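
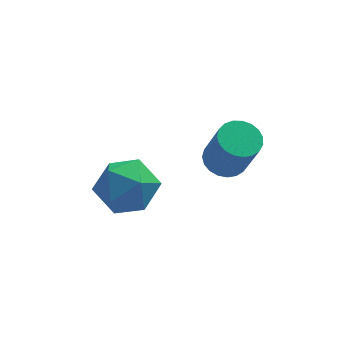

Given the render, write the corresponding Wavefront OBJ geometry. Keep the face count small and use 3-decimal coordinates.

v 3.774 -2.54 -2.765
v 4.381 -2.706 -2.965
v 4.693 -3.306 -1.514
v 4.086 -3.14 -1.315
v 4.42 -2.452 -2.868
v 4.732 -3.052 -1.418
v 4.347 -2.214 -2.754
v 4.66 -2.813 -1.304
v 4.175 -2.031 -2.641
v 4.488 -2.631 -1.191
v 3.934 -1.937 -2.55
v 4.247 -2.537 -1.1
v 3.665 -1.947 -2.497
v 3.978 -2.547 -1.046
v 3.415 -2.06 -2.489
v 3.728 -2.659 -1.039
v 3.227 -2.255 -2.529
v 3.54 -2.855 -1.079
v 3.133 -2.5 -2.611
v 3.446 -3.1 -1.16
v 3.15 -2.752 -2.718
v 3.463 -3.352 -1.268
v 3.275 -2.967 -2.834
v 3.588 -3.567 -1.384
v 3.486 -3.109 -2.938
v 3.799 -3.708 -1.488
v 3.747 -3.152 -3.012
v 4.06 -3.751 -1.562
v 4.012 -3.089 -3.043
v 4.325 -3.688 -1.593
v 4.236 -2.931 -3.027
v 4.549 -3.531 -1.576
v 1.434 -1.834 -3.138
v 2.002 -2.347 -3.843
v 0.038 -2.173 -4.017
v 0.606 -2.686 -4.722
v 0.487 -3.078 -3.765
v 1.349 -2.868 -3.222
v 0.691 -1.652 -4.638
v 1.553 -1.442 -4.095
v 1.543 -2.234 -4.77
v 1.417 -3.116 -4.231
v 0.623 -1.404 -3.629
v 0.497 -2.286 -3.09
f 2 1 5
f 2 5 3
f 3 5 6
f 3 6 4
f 5 1 7
f 5 7 6
f 6 7 8
f 6 8 4
f 7 1 9
f 7 9 8
f 8 9 10
f 8 10 4
f 9 1 11
f 9 11 10
f 10 11 12
f 10 12 4
f 11 1 13
f 11 13 12
f 12 13 14
f 12 14 4
f 13 1 15
f 13 15 14
f 14 15 16
f 14 16 4
f 15 1 17
f 15 17 16
f 16 17 18
f 16 18 4
f 17 1 19
f 17 19 18
f 18 19 20
f 18 20 4
f 19 1 21
f 19 21 20
f 20 21 22
f 20 22 4
f 21 1 23
f 21 23 22
f 22 23 24
f 22 24 4
f 23 1 25
f 23 25 24
f 24 25 26
f 24 26 4
f 25 1 27
f 25 27 26
f 26 27 28
f 26 28 4
f 27 1 29
f 27 29 28
f 28 29 30
f 28 30 4
f 29 1 31
f 29 31 30
f 30 31 32
f 30 32 4
f 31 1 2
f 31 2 32
f 32 2 3
f 32 3 4
f 33 44 38
f 33 38 34
f 33 34 40
f 33 40 43
f 33 43 44
f 34 38 42
f 38 44 37
f 44 43 35
f 43 40 39
f 40 34 41
f 36 42 37
f 36 37 35
f 36 35 39
f 36 39 41
f 36 41 42
f 37 42 38
f 35 37 44
f 39 35 43
f 41 39 40
f 42 41 34



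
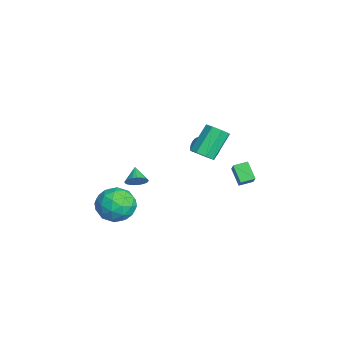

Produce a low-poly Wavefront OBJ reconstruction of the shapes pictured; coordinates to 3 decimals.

v -1.433 1.115 2.456
v -0.756 1.241 2.778
v -1.63 2.231 4.227
v -2.307 2.105 3.904
v -0.905 1.66 2.402
v -1.779 2.649 3.851
v -1.363 1.759 2.058
v -2.238 2.749 3.507
v -1.862 1.482 1.947
v -2.736 2.471 3.395
v -2.11 0.989 2.133
v -2.984 1.979 3.582
v -1.961 0.571 2.509
v -2.835 1.56 3.958
v -1.502 0.471 2.853
v -2.377 1.461 4.302
v -1.004 0.749 2.965
v -1.878 1.738 4.413
v -3.311 3.477 -1.464
v -4.163 3.174 -0.587
v -3.438 4.321 -1.296
v -4.29 4.018 -0.419
v -2.43 3.442 -0.621
v -3.282 3.139 0.256
v -2.557 4.286 -0.453
v -3.409 3.983 0.424
v -3.485 2.162 1.437
v -3.167 1.98 1.069
v -3.096 0.796 1.714
v -3.415 0.978 2.083
v -3.005 2.09 1.253
v -2.934 0.906 1.898
v -2.971 2.219 1.487
v -2.9 1.036 2.132
v -3.075 2.333 1.707
v -3.004 1.15 2.352
v -3.289 2.401 1.855
v -3.219 1.218 2.501
v -3.556 2.405 1.891
v -3.485 1.222 2.537
v -3.804 2.344 1.806
v -3.733 1.16 2.451
v -3.966 2.234 1.622
v -3.895 1.05 2.267
v -4 2.104 1.388
v -3.929 0.921 2.033
v -3.896 1.99 1.168
v -3.825 0.807 1.813
v -3.681 1.922 1.019
v -3.611 0.739 1.665
v -3.415 1.918 0.983
v -3.344 0.735 1.629
v -0.958 -2.544 0.922
v -0.606 -2.31 1.43
v -1.822 -2.536 1.518
v -0.682 -2.092 1.316
v -0.8 -1.942 1.143
v -0.942 -1.884 0.936
v -1.086 -1.927 0.727
v -1.211 -2.063 0.548
v -1.297 -2.273 0.425
v -1.331 -2.524 0.379
v -1.309 -2.778 0.415
v -1.233 -2.996 0.528
v -1.115 -3.146 0.702
v -0.973 -3.204 0.909
v -0.829 -3.161 1.118
v -0.704 -3.025 1.297
v -0.618 -2.815 1.419
v -0.584 -2.564 1.466
v -0.558 -3.124 -1.378
v 0.596 -3.464 -1.121
v -1.196 -4.056 0.261
v -0.042 -4.396 0.518
v -0.368 -3.212 0.602
v 0.026 -2.637 -0.411
v -0.626 -4.883 -0.449
v -0.232 -4.308 -1.462
v 0.554 -4.551 -0.547
v 0.714 -3.518 0.102
v -1.314 -4.002 -0.962
v -1.154 -2.969 -0.313
v 0.075 -3.212 -1.394
v -0.675 -4.308 0.534
v -0.867 -3.612 0.583
v -0.188 -3.812 0.734
v -0.26 -2.726 -0.976
v 0.419 -2.926 -0.825
v -0.148 -2.778 0.187
v -1.019 -4.594 -0.035
v -0.34 -4.794 0.116
v -0.412 -3.708 -1.594
v 0.267 -3.908 -1.443
v -0.452 -4.742 -1.047
v 0.729 -4.051 -0.905
v 0.354 -4.599 0.058
v 0.01 -4.885 -0.51
v 0.242 -4.547 -1.105
v 0.823 -3.444 -0.524
v 0.447 -3.991 0.44
v 0.256 -3.296 0.489
v 0.488 -2.958 -0.106
v 0.798 -4.083 -0.186
v -1.047 -3.529 -1.3
v -1.423 -4.076 -0.336
v -1.088 -4.562 -0.754
v -0.856 -4.224 -1.349
v -0.954 -2.921 -0.918
v -1.329 -3.469 0.045
v -0.842 -2.973 0.245
v -0.61 -2.635 -0.35
v -1.398 -3.437 -0.674
f 2 1 5
f 2 5 3
f 3 5 6
f 3 6 4
f 5 1 7
f 5 7 6
f 6 7 8
f 6 8 4
f 7 1 9
f 7 9 8
f 8 9 10
f 8 10 4
f 9 1 11
f 9 11 10
f 10 11 12
f 10 12 4
f 11 1 13
f 11 13 12
f 12 13 14
f 12 14 4
f 13 1 15
f 13 15 14
f 14 15 16
f 14 16 4
f 15 1 17
f 15 17 16
f 16 17 18
f 16 18 4
f 17 1 2
f 17 2 18
f 18 2 3
f 18 3 4
f 20 22 19
f 23 20 19
f 19 22 21
f 21 23 19
f 20 26 22
f 24 20 23
f 24 26 20
f 22 26 21
f 25 23 21
f 21 26 25
f 25 24 23
f 26 24 25
f 28 27 31
f 28 31 29
f 29 31 32
f 29 32 30
f 31 27 33
f 31 33 32
f 32 33 34
f 32 34 30
f 33 27 35
f 33 35 34
f 34 35 36
f 34 36 30
f 35 27 37
f 35 37 36
f 36 37 38
f 36 38 30
f 37 27 39
f 37 39 38
f 38 39 40
f 38 40 30
f 39 27 41
f 39 41 40
f 40 41 42
f 40 42 30
f 41 27 43
f 41 43 42
f 42 43 44
f 42 44 30
f 43 27 45
f 43 45 44
f 44 45 46
f 44 46 30
f 45 27 47
f 45 47 46
f 46 47 48
f 46 48 30
f 47 27 49
f 47 49 48
f 48 49 50
f 48 50 30
f 49 27 51
f 49 51 50
f 50 51 52
f 50 52 30
f 51 27 28
f 51 28 52
f 52 28 29
f 52 29 30
f 54 53 56
f 54 56 55
f 56 53 57
f 56 57 55
f 57 53 58
f 57 58 55
f 58 53 59
f 58 59 55
f 59 53 60
f 59 60 55
f 60 53 61
f 60 61 55
f 61 53 62
f 61 62 55
f 62 53 63
f 62 63 55
f 63 53 64
f 63 64 55
f 64 53 65
f 64 65 55
f 65 53 66
f 65 66 55
f 66 53 67
f 66 67 55
f 67 53 68
f 67 68 55
f 68 53 69
f 68 69 55
f 69 53 70
f 69 70 55
f 70 53 54
f 70 54 55
f 71 108 87
f 108 82 111
f 87 111 76
f 108 111 87
f 71 87 83
f 87 76 88
f 83 88 72
f 87 88 83
f 71 83 92
f 83 72 93
f 92 93 78
f 83 93 92
f 71 92 104
f 92 78 107
f 104 107 81
f 92 107 104
f 71 104 108
f 104 81 112
f 108 112 82
f 104 112 108
f 72 88 99
f 88 76 102
f 99 102 80
f 88 102 99
f 76 111 89
f 111 82 110
f 89 110 75
f 111 110 89
f 82 112 109
f 112 81 105
f 109 105 73
f 112 105 109
f 81 107 106
f 107 78 94
f 106 94 77
f 107 94 106
f 78 93 98
f 93 72 95
f 98 95 79
f 93 95 98
f 74 100 86
f 100 80 101
f 86 101 75
f 100 101 86
f 74 86 84
f 86 75 85
f 84 85 73
f 86 85 84
f 74 84 91
f 84 73 90
f 91 90 77
f 84 90 91
f 74 91 96
f 91 77 97
f 96 97 79
f 91 97 96
f 74 96 100
f 96 79 103
f 100 103 80
f 96 103 100
f 75 101 89
f 101 80 102
f 89 102 76
f 101 102 89
f 73 85 109
f 85 75 110
f 109 110 82
f 85 110 109
f 77 90 106
f 90 73 105
f 106 105 81
f 90 105 106
f 79 97 98
f 97 77 94
f 98 94 78
f 97 94 98
f 80 103 99
f 103 79 95
f 99 95 72
f 103 95 99



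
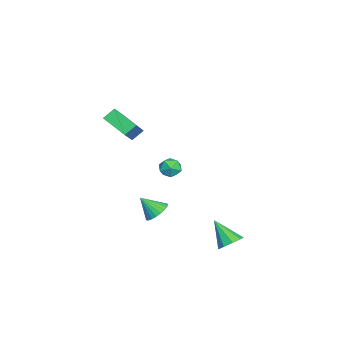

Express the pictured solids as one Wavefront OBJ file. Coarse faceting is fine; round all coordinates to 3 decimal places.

v 2.871 -0.707 -2.598
v 3.356 -1.294 -3.077
v 2.729 -1.753 -1.462
v 3.608 -1.13 -2.895
v 3.747 -0.901 -2.667
v 3.752 -0.643 -2.429
v 3.624 -0.395 -2.217
v 3.38 -0.194 -2.062
v 3.06 -0.072 -1.989
v 2.71 -0.046 -2.009
v 2.385 -0.121 -2.118
v 2.133 -0.285 -2.301
v 1.994 -0.513 -2.528
v 1.989 -0.771 -2.766
v 2.117 -1.02 -2.979
v 2.361 -1.22 -3.133
v 2.681 -1.343 -3.206
v 3.031 -1.369 -3.187
v -3.815 -0.565 -2.508
v -3.227 -0.042 -2.859
v -2.953 -0.818 -1.441
v -2.365 -0.295 -1.792
v -3.096 0.031 -1.472
v -3.629 0.188 -2.132
v -2.551 -1.048 -2.168
v -3.084 -0.891 -2.828
v -2.445 -0.34 -2.649
v -2.782 0.327 -2.219
v -3.398 -1.187 -2.081
v -3.735 -0.52 -1.651
v -0.402 -3.881 3.264
v -0.821 -3.215 3.897
v 0.568 -2.454 2.402
v 0.149 -1.787 3.034
v 1.191 -4.153 4.606
v 0.772 -3.486 5.238
v 2.161 -2.725 3.743
v 1.742 -2.059 4.376
v 3.853 3.889 -4.551
v 4.374 3.173 -4.763
v 2.967 2.811 -3.089
v 4.657 3.523 -4.333
v 4.565 4.044 -4.005
v 4.139 4.492 -3.932
v 3.58 4.658 -4.149
v 3.148 4.464 -4.554
v 3.047 4.001 -4.957
v 3.322 3.485 -5.17
v 3.846 3.158 -5.093
f 2 1 4
f 2 4 3
f 4 1 5
f 4 5 3
f 5 1 6
f 5 6 3
f 6 1 7
f 6 7 3
f 7 1 8
f 7 8 3
f 8 1 9
f 8 9 3
f 9 1 10
f 9 10 3
f 10 1 11
f 10 11 3
f 11 1 12
f 11 12 3
f 12 1 13
f 12 13 3
f 13 1 14
f 13 14 3
f 14 1 15
f 14 15 3
f 15 1 16
f 15 16 3
f 16 1 17
f 16 17 3
f 17 1 18
f 17 18 3
f 18 1 2
f 18 2 3
f 19 30 24
f 19 24 20
f 19 20 26
f 19 26 29
f 19 29 30
f 20 24 28
f 24 30 23
f 30 29 21
f 29 26 25
f 26 20 27
f 22 28 23
f 22 23 21
f 22 21 25
f 22 25 27
f 22 27 28
f 23 28 24
f 21 23 30
f 25 21 29
f 27 25 26
f 28 27 20
f 32 34 31
f 35 32 31
f 31 34 33
f 33 35 31
f 32 38 34
f 36 32 35
f 36 38 32
f 34 38 33
f 37 35 33
f 33 38 37
f 37 36 35
f 38 36 37
f 40 39 42
f 40 42 41
f 42 39 43
f 42 43 41
f 43 39 44
f 43 44 41
f 44 39 45
f 44 45 41
f 45 39 46
f 45 46 41
f 46 39 47
f 46 47 41
f 47 39 48
f 47 48 41
f 48 39 49
f 48 49 41
f 49 39 40
f 49 40 41



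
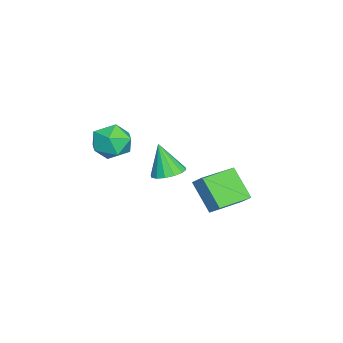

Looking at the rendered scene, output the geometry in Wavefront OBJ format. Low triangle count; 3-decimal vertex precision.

v -0.918 -2.84 -0.061
v -0.131 -2.617 -0.952
v 0.111 -4.423 0.452
v 0.898 -4.2 -0.439
v 0.844 -3.463 0.518
v 0.208 -2.485 0.201
v -0.228 -4.555 -0.701
v -0.864 -3.577 -1.018
v 0.295 -3.677 -1.348
v 0.958 -3.002 -0.594
v -0.978 -4.038 0.094
v -0.315 -3.363 0.848
v -3.732 -1.372 -4.561
v -2.867 -1.831 -4.549
v -4.088 -1.988 -2.639
v -2.769 -1.363 -4.38
v -2.93 -0.897 -4.261
v -3.305 -0.558 -4.222
v -3.795 -0.437 -4.274
v -4.268 -0.567 -4.403
v -4.598 -0.913 -4.574
v -4.695 -1.381 -4.742
v -4.535 -1.847 -4.862
v -4.159 -2.186 -4.901
v -3.669 -2.307 -4.849
v -3.196 -2.177 -4.72
v 3.323 2.041 -2.649
v 2.402 1.019 -1.196
v 1.691 3.324 -2.78
v 0.771 2.302 -1.328
v 3.709 2.598 -2.012
v 2.789 1.576 -0.56
v 2.078 3.881 -2.144
v 1.157 2.859 -0.691
f 1 12 6
f 1 6 2
f 1 2 8
f 1 8 11
f 1 11 12
f 2 6 10
f 6 12 5
f 12 11 3
f 11 8 7
f 8 2 9
f 4 10 5
f 4 5 3
f 4 3 7
f 4 7 9
f 4 9 10
f 5 10 6
f 3 5 12
f 7 3 11
f 9 7 8
f 10 9 2
f 14 13 16
f 14 16 15
f 16 13 17
f 16 17 15
f 17 13 18
f 17 18 15
f 18 13 19
f 18 19 15
f 19 13 20
f 19 20 15
f 20 13 21
f 20 21 15
f 21 13 22
f 21 22 15
f 22 13 23
f 22 23 15
f 23 13 24
f 23 24 15
f 24 13 25
f 24 25 15
f 25 13 26
f 25 26 15
f 26 13 14
f 26 14 15
f 28 30 27
f 31 28 27
f 27 30 29
f 29 31 27
f 28 34 30
f 32 28 31
f 32 34 28
f 30 34 29
f 33 31 29
f 29 34 33
f 33 32 31
f 34 32 33



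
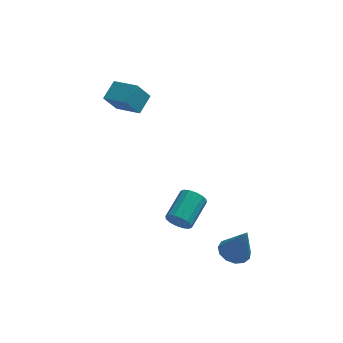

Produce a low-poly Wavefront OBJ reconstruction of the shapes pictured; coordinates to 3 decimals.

v 1.189 -2.461 -3.463
v 1.889 -2.324 -3.659
v 1.691 -2.759 -1.877
v 1.727 -1.959 -3.539
v 1.394 -1.753 -3.395
v 0.996 -1.773 -3.273
v 0.659 -2.011 -3.211
v 0.49 -2.392 -3.229
v 0.544 -2.795 -3.321
v 0.802 -3.092 -3.459
v 1.183 -3.189 -3.598
v 1.566 -3.055 -3.694
v 1.829 -2.732 -3.717
v -1.147 -1.242 -2.565
v -0.719 -1.268 -3.027
v -0.046 0.015 -2.477
v -0.473 0.042 -2.015
v -0.963 -1.088 -3.148
v -0.289 0.195 -2.598
v -1.256 -0.95 -3.112
v -0.582 0.333 -2.563
v -1.52 -0.889 -2.93
v -0.846 0.394 -2.381
v -1.684 -0.923 -2.651
v -1.01 0.36 -2.101
v -1.704 -1.042 -2.348
v -1.03 0.241 -1.798
v -1.574 -1.215 -2.103
v -0.901 0.068 -1.553
v -1.331 -1.395 -1.982
v -0.657 -0.112 -1.432
v -1.038 -1.533 -2.017
v -0.364 -0.25 -1.468
v -0.774 -1.594 -2.199
v -0.1 -0.311 -1.65
v -0.61 -1.56 -2.479
v 0.064 -0.277 -1.929
v -0.59 -1.441 -2.782
v 0.084 -0.158 -2.232
v -3.318 2.098 2.656
v -2.855 2.889 3.167
v -4.344 2.931 2.295
v -3.88 3.723 2.805
v -2.76 2.377 1.715
v -2.296 3.169 2.225
v -3.785 3.211 1.353
v -3.322 4.002 1.864
f 2 1 4
f 2 4 3
f 4 1 5
f 4 5 3
f 5 1 6
f 5 6 3
f 6 1 7
f 6 7 3
f 7 1 8
f 7 8 3
f 8 1 9
f 8 9 3
f 9 1 10
f 9 10 3
f 10 1 11
f 10 11 3
f 11 1 12
f 11 12 3
f 12 1 13
f 12 13 3
f 13 1 2
f 13 2 3
f 15 14 18
f 15 18 16
f 16 18 19
f 16 19 17
f 18 14 20
f 18 20 19
f 19 20 21
f 19 21 17
f 20 14 22
f 20 22 21
f 21 22 23
f 21 23 17
f 22 14 24
f 22 24 23
f 23 24 25
f 23 25 17
f 24 14 26
f 24 26 25
f 25 26 27
f 25 27 17
f 26 14 28
f 26 28 27
f 27 28 29
f 27 29 17
f 28 14 30
f 28 30 29
f 29 30 31
f 29 31 17
f 30 14 32
f 30 32 31
f 31 32 33
f 31 33 17
f 32 14 34
f 32 34 33
f 33 34 35
f 33 35 17
f 34 14 36
f 34 36 35
f 35 36 37
f 35 37 17
f 36 14 38
f 36 38 37
f 37 38 39
f 37 39 17
f 38 14 15
f 38 15 39
f 39 15 16
f 39 16 17
f 41 43 40
f 44 41 40
f 40 43 42
f 42 44 40
f 41 47 43
f 45 41 44
f 45 47 41
f 43 47 42
f 46 44 42
f 42 47 46
f 46 45 44
f 47 45 46



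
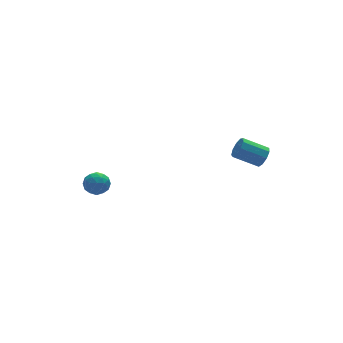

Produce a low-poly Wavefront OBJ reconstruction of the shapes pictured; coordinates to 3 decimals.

v -2.513 3.612 -1.366
v -2.301 3.33 -1.901
v -3.179 2.83 -1.219
v -2.967 2.548 -1.754
v -2.587 2.585 -1.239
v -2.175 3.068 -1.33
v -3.305 3.092 -1.79
v -2.893 3.575 -1.881
v -2.79 3.009 -2.164
v -2.346 2.695 -1.823
v -3.134 3.465 -1.297
v -2.69 3.151 -0.956
v -2.348 3.54 -1.647
v -3.132 2.62 -1.473
v -2.908 2.642 -1.17
v -2.783 2.476 -1.485
v -2.275 3.386 -1.311
v -2.15 3.22 -1.625
v -2.318 2.782 -1.236
v -3.33 2.94 -1.495
v -3.205 2.774 -1.809
v -2.697 3.684 -1.635
v -2.572 3.518 -1.95
v -3.162 3.378 -1.884
v -2.511 3.185 -2.116
v -2.903 2.725 -2.029
v -3.101 3.045 -2.05
v -2.859 3.329 -2.104
v -2.25 3.001 -1.915
v -2.642 2.541 -1.828
v -2.419 2.563 -1.525
v -2.177 2.847 -1.579
v -2.538 2.812 -2.069
v -2.838 3.619 -1.292
v -3.23 3.159 -1.205
v -3.303 3.313 -1.541
v -3.061 3.597 -1.595
v -2.577 3.435 -1.091
v -2.969 2.975 -1.004
v -2.621 2.831 -1.016
v -2.379 3.115 -1.07
v -2.942 3.348 -1.051
v 3.606 -0.402 0.542
v 3.938 -0.022 0.761
v 2.947 0.502 1.357
v 2.614 0.122 1.138
v 3.804 0.099 0.431
v 2.812 0.623 1.027
v 3.577 -0.014 0.153
v 2.585 0.51 0.749
v 3.363 -0.309 0.057
v 2.372 0.215 0.653
v 3.263 -0.647 0.188
v 2.272 -0.123 0.784
v 3.324 -0.871 0.485
v 2.332 -0.346 1.081
v 3.516 -0.875 0.808
v 2.524 -0.351 1.404
v 3.75 -0.658 1.007
v 2.759 -0.134 1.603
v 3.917 -0.321 0.988
v 2.925 0.203 1.584
f 1 38 17
f 38 12 41
f 17 41 6
f 38 41 17
f 1 17 13
f 17 6 18
f 13 18 2
f 17 18 13
f 1 13 22
f 13 2 23
f 22 23 8
f 13 23 22
f 1 22 34
f 22 8 37
f 34 37 11
f 22 37 34
f 1 34 38
f 34 11 42
f 38 42 12
f 34 42 38
f 2 18 29
f 18 6 32
f 29 32 10
f 18 32 29
f 6 41 19
f 41 12 40
f 19 40 5
f 41 40 19
f 12 42 39
f 42 11 35
f 39 35 3
f 42 35 39
f 11 37 36
f 37 8 24
f 36 24 7
f 37 24 36
f 8 23 28
f 23 2 25
f 28 25 9
f 23 25 28
f 4 30 16
f 30 10 31
f 16 31 5
f 30 31 16
f 4 16 14
f 16 5 15
f 14 15 3
f 16 15 14
f 4 14 21
f 14 3 20
f 21 20 7
f 14 20 21
f 4 21 26
f 21 7 27
f 26 27 9
f 21 27 26
f 4 26 30
f 26 9 33
f 30 33 10
f 26 33 30
f 5 31 19
f 31 10 32
f 19 32 6
f 31 32 19
f 3 15 39
f 15 5 40
f 39 40 12
f 15 40 39
f 7 20 36
f 20 3 35
f 36 35 11
f 20 35 36
f 9 27 28
f 27 7 24
f 28 24 8
f 27 24 28
f 10 33 29
f 33 9 25
f 29 25 2
f 33 25 29
f 44 43 47
f 44 47 45
f 45 47 48
f 45 48 46
f 47 43 49
f 47 49 48
f 48 49 50
f 48 50 46
f 49 43 51
f 49 51 50
f 50 51 52
f 50 52 46
f 51 43 53
f 51 53 52
f 52 53 54
f 52 54 46
f 53 43 55
f 53 55 54
f 54 55 56
f 54 56 46
f 55 43 57
f 55 57 56
f 56 57 58
f 56 58 46
f 57 43 59
f 57 59 58
f 58 59 60
f 58 60 46
f 59 43 61
f 59 61 60
f 60 61 62
f 60 62 46
f 61 43 44
f 61 44 62
f 62 44 45
f 62 45 46



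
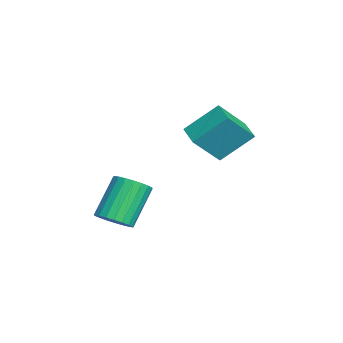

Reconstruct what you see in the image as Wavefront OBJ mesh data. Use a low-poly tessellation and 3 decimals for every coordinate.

v -0.637 -0.199 0.774
v -0.765 1.27 2.066
v -1.243 0.989 -0.636
v -1.371 2.457 0.657
v 0.491 0.103 0.543
v 0.363 1.571 1.836
v -0.115 1.29 -0.866
v -0.243 2.759 0.426
v 3.616 -3.297 -2.268
v 4.225 -2.714 -2.164
v 3.154 -1.88 -0.549
v 2.544 -2.463 -0.652
v 4.008 -2.553 -2.392
v 2.936 -1.719 -0.776
v 3.722 -2.521 -2.597
v 2.651 -1.687 -0.982
v 3.418 -2.623 -2.746
v 2.347 -1.789 -1.131
v 3.149 -2.841 -2.813
v 2.077 -2.008 -1.197
v 2.96 -3.139 -2.784
v 1.888 -2.305 -1.169
v 2.884 -3.463 -2.667
v 1.813 -2.63 -1.052
v 2.935 -3.759 -2.48
v 1.864 -2.925 -0.865
v 3.104 -3.975 -2.257
v 2.032 -3.141 -0.642
v 3.361 -4.074 -2.036
v 2.289 -3.24 -0.42
v 3.662 -4.038 -1.854
v 2.591 -3.204 -0.239
v 3.955 -3.874 -1.744
v 2.884 -3.04 -0.129
v 4.19 -3.611 -1.725
v 3.118 -2.777 -0.11
v 4.325 -3.293 -1.799
v 3.254 -2.459 -0.184
v 4.338 -2.976 -1.955
v 3.266 -2.142 -0.339
f 2 4 1
f 5 2 1
f 1 4 3
f 3 5 1
f 2 8 4
f 6 2 5
f 6 8 2
f 4 8 3
f 7 5 3
f 3 8 7
f 7 6 5
f 8 6 7
f 10 9 13
f 10 13 11
f 11 13 14
f 11 14 12
f 13 9 15
f 13 15 14
f 14 15 16
f 14 16 12
f 15 9 17
f 15 17 16
f 16 17 18
f 16 18 12
f 17 9 19
f 17 19 18
f 18 19 20
f 18 20 12
f 19 9 21
f 19 21 20
f 20 21 22
f 20 22 12
f 21 9 23
f 21 23 22
f 22 23 24
f 22 24 12
f 23 9 25
f 23 25 24
f 24 25 26
f 24 26 12
f 25 9 27
f 25 27 26
f 26 27 28
f 26 28 12
f 27 9 29
f 27 29 28
f 28 29 30
f 28 30 12
f 29 9 31
f 29 31 30
f 30 31 32
f 30 32 12
f 31 9 33
f 31 33 32
f 32 33 34
f 32 34 12
f 33 9 35
f 33 35 34
f 34 35 36
f 34 36 12
f 35 9 37
f 35 37 36
f 36 37 38
f 36 38 12
f 37 9 39
f 37 39 38
f 38 39 40
f 38 40 12
f 39 9 10
f 39 10 40
f 40 10 11
f 40 11 12



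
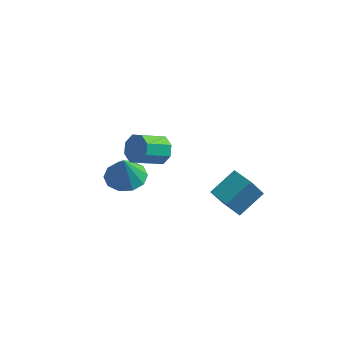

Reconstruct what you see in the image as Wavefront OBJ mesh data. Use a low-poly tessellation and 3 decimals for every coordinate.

v -1.716 0.843 2.879
v -1.328 0.243 2.438
v -2.135 -0.824 3.181
v -2.524 -0.223 3.621
v -1.019 0.387 2.983
v -1.826 -0.679 3.725
v -1.118 0.799 3.466
v -1.925 -0.267 4.209
v -1.568 1.237 3.605
v -2.375 0.17 4.348
v -2.105 1.444 3.319
v -2.912 0.377 4.062
v -2.414 1.299 2.775
v -3.221 0.233 3.517
v -2.315 0.887 2.291
v -3.122 -0.179 3.034
v -1.865 0.45 2.152
v -2.672 -0.617 2.895
v 0.619 1.48 -0.166
v 1.41 2.717 0.711
v 1.085 2.076 -1.426
v 1.876 3.312 -0.549
v 1.704 0.748 -0.111
v 2.495 1.984 0.766
v 2.17 1.343 -1.371
v 2.961 2.58 -0.494
v -3.998 2.109 -0.897
v -3.407 3.004 -0.703
v -3.942 1.731 0.677
v -4.057 3.167 -0.641
v -4.685 2.926 -0.677
v -5.051 2.373 -0.797
v -5.014 1.719 -0.955
v -4.589 1.214 -1.091
v -3.938 1.051 -1.153
v -3.31 1.292 -1.118
v -2.945 1.846 -0.998
v -2.982 2.499 -0.839
f 2 1 5
f 2 5 3
f 3 5 6
f 3 6 4
f 5 1 7
f 5 7 6
f 6 7 8
f 6 8 4
f 7 1 9
f 7 9 8
f 8 9 10
f 8 10 4
f 9 1 11
f 9 11 10
f 10 11 12
f 10 12 4
f 11 1 13
f 11 13 12
f 12 13 14
f 12 14 4
f 13 1 15
f 13 15 14
f 14 15 16
f 14 16 4
f 15 1 17
f 15 17 16
f 16 17 18
f 16 18 4
f 17 1 2
f 17 2 18
f 18 2 3
f 18 3 4
f 20 22 19
f 23 20 19
f 19 22 21
f 21 23 19
f 20 26 22
f 24 20 23
f 24 26 20
f 22 26 21
f 25 23 21
f 21 26 25
f 25 24 23
f 26 24 25
f 28 27 30
f 28 30 29
f 30 27 31
f 30 31 29
f 31 27 32
f 31 32 29
f 32 27 33
f 32 33 29
f 33 27 34
f 33 34 29
f 34 27 35
f 34 35 29
f 35 27 36
f 35 36 29
f 36 27 37
f 36 37 29
f 37 27 38
f 37 38 29
f 38 27 28
f 38 28 29



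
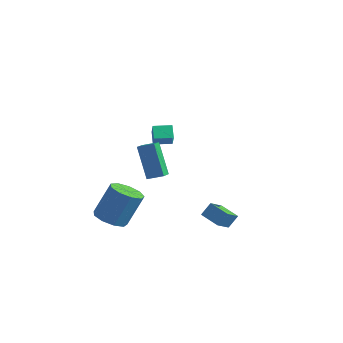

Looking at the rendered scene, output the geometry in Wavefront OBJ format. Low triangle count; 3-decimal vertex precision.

v 1.11 -4.803 1.661
v 0.182 -4.34 3.476
v 0.812 -3.956 1.293
v -0.116 -3.493 3.108
v 1.876 -4.407 1.952
v 0.948 -3.944 3.767
v 1.578 -3.56 1.584
v 0.65 -3.097 3.399
v 2.655 -2.193 -1.769
v 2.908 -1.706 -1.067
v 2.662 -1.175 -2.477
v 2.914 -0.688 -1.775
v 3.806 -2.392 -2.045
v 4.058 -1.905 -1.343
v 3.812 -1.374 -2.753
v 4.065 -0.887 -2.051
v -2.447 -3.228 -3.412
v -1.476 -3.329 -3.629
v -0.962 -2.474 -1.724
v -1.933 -2.372 -1.508
v -1.7 -2.719 -3.842
v -1.187 -1.864 -1.937
v -2.274 -2.347 -3.854
v -1.761 -1.492 -1.95
v -2.929 -2.387 -3.66
v -2.416 -1.532 -1.755
v -3.358 -2.821 -3.349
v -2.844 -1.965 -1.445
v -3.361 -3.444 -3.069
v -2.847 -2.589 -1.164
v -2.935 -3.967 -2.949
v -2.422 -3.111 -1.044
v -2.282 -4.143 -3.045
v -1.768 -3.288 -1.141
v -1.705 -3.891 -3.314
v -1.192 -3.036 -1.41
v -3.555 2.31 -0.22
v -4.061 2.898 0.346
v -3.942 2.748 -1.02
v -4.448 3.335 -0.453
v -2.732 3.025 -0.227
v -3.238 3.612 0.34
v -3.119 3.462 -1.026
v -3.625 4.05 -0.46
f 2 4 1
f 5 2 1
f 1 4 3
f 3 5 1
f 2 8 4
f 6 2 5
f 6 8 2
f 4 8 3
f 7 5 3
f 3 8 7
f 7 6 5
f 8 6 7
f 10 12 9
f 13 10 9
f 9 12 11
f 11 13 9
f 10 16 12
f 14 10 13
f 14 16 10
f 12 16 11
f 15 13 11
f 11 16 15
f 15 14 13
f 16 14 15
f 18 17 21
f 18 21 19
f 19 21 22
f 19 22 20
f 21 17 23
f 21 23 22
f 22 23 24
f 22 24 20
f 23 17 25
f 23 25 24
f 24 25 26
f 24 26 20
f 25 17 27
f 25 27 26
f 26 27 28
f 26 28 20
f 27 17 29
f 27 29 28
f 28 29 30
f 28 30 20
f 29 17 31
f 29 31 30
f 30 31 32
f 30 32 20
f 31 17 33
f 31 33 32
f 32 33 34
f 32 34 20
f 33 17 35
f 33 35 34
f 34 35 36
f 34 36 20
f 35 17 18
f 35 18 36
f 36 18 19
f 36 19 20
f 38 40 37
f 41 38 37
f 37 40 39
f 39 41 37
f 38 44 40
f 42 38 41
f 42 44 38
f 40 44 39
f 43 41 39
f 39 44 43
f 43 42 41
f 44 42 43



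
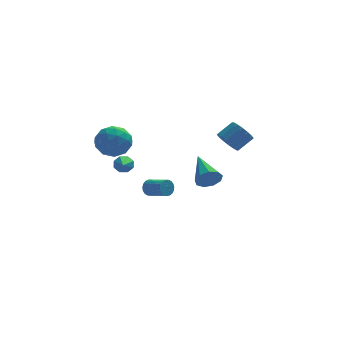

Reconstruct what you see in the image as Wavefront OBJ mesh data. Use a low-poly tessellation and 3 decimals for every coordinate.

v 1.898 -0.4 1.418
v 2.406 -0.846 1.009
v 3.271 -0.486 1.694
v 2.762 -0.04 2.102
v 2.406 -0.484 0.819
v 3.271 -0.124 1.504
v 2.27 -0.099 0.789
v 3.135 0.26 1.474
v 2.035 0.205 0.928
v 2.899 0.564 1.613
v 1.762 0.347 1.197
v 2.627 0.706 1.882
v 1.526 0.289 1.526
v 2.39 0.648 2.211
v 1.389 0.046 1.826
v 2.254 0.406 2.511
v 1.389 -0.316 2.016
v 2.254 0.044 2.701
v 1.525 -0.7 2.046
v 2.39 -0.341 2.731
v 1.761 -1.004 1.907
v 2.625 -0.645 2.592
v 2.033 -1.146 1.638
v 2.898 -0.787 2.323
v 2.27 -1.088 1.309
v 3.134 -0.729 1.994
v -4.449 3.621 -0.771
v -3.544 4.207 -0.45
v -4.116 2.393 0.53
v -3.211 2.979 0.851
v -4.242 3.396 1.023
v -4.448 4.155 0.219
v -3.212 2.445 -0.139
v -3.418 3.204 -0.943
v -2.78 3.48 -0.059
v -3.416 4.068 0.659
v -4.244 2.532 -0.579
v -4.88 3.12 0.139
v -4.026 4.022 -0.725
v -3.634 2.578 0.805
v -4.24 2.823 0.906
v -3.708 3.168 1.095
v -4.557 3.991 -0.332
v -4.025 4.336 -0.143
v -4.435 3.859 0.723
v -3.635 2.264 0.223
v -3.103 2.609 0.412
v -3.952 3.432 -1.015
v -3.42 3.777 -0.826
v -3.225 2.741 -0.643
v -3.045 3.939 -0.306
v -2.849 3.217 0.459
v -2.85 2.903 -0.123
v -2.971 3.35 -0.596
v -3.419 4.285 0.116
v -3.223 3.563 0.881
v -3.829 3.808 0.982
v -3.95 4.254 0.509
v -2.97 3.858 0.346
v -4.437 3.037 -0.801
v -4.241 2.315 -0.036
v -3.71 2.346 -0.429
v -3.831 2.792 -0.902
v -4.811 3.383 -0.379
v -4.615 2.661 0.386
v -4.689 3.25 0.676
v -4.81 3.697 0.203
v -4.69 2.742 -0.266
v -3.814 -2.596 1.232
v -3.576 -2.404 1.689
v -4.026 -4.564 2.168
v -3.994 -2.357 1.694
v -4.307 -2.45 1.428
v -4.332 -2.628 1.048
v -4.053 -2.787 0.775
v -3.635 -2.834 0.771
v -3.322 -2.741 1.036
v -3.297 -2.563 1.417
v -1.994 1.996 -3.013
v -1.702 2.057 -3.487
v -0.853 1.146 -3.08
v -1.146 1.084 -2.607
v -1.601 2.213 -3.347
v -0.752 1.302 -2.941
v -1.568 2.332 -3.15
v -0.719 1.421 -2.743
v -1.609 2.393 -2.928
v -0.76 1.481 -2.522
v -1.716 2.385 -2.722
v -0.867 1.473 -2.315
v -1.872 2.309 -2.566
v -1.023 1.398 -2.159
v -2.049 2.18 -2.487
v -1.2 1.269 -2.081
v -2.216 2.019 -2.499
v -1.367 1.107 -2.093
v -2.345 1.853 -2.601
v -1.496 0.942 -2.194
v -2.414 1.712 -2.773
v -1.565 0.801 -2.366
v -2.41 1.621 -2.987
v -1.561 0.709 -2.58
v -2.334 1.594 -3.205
v -1.485 0.683 -2.799
v -2.199 1.636 -3.391
v -1.351 0.725 -2.984
v -2.029 1.741 -3.511
v -1.181 0.83 -3.104
v -1.854 1.89 -3.545
v -1.005 0.978 -3.138
v 1.198 1.587 -2.355
v 1.507 1.91 -3.018
v 0.862 3.573 -1.545
v 0.967 1.843 -3.077
v 0.535 1.656 -2.798
v 0.414 1.437 -2.311
v 0.659 1.288 -1.845
v 1.156 1.28 -1.617
v 1.673 1.415 -1.735
v 1.968 1.631 -2.142
v 1.902 1.827 -2.649
f 2 1 5
f 2 5 3
f 3 5 6
f 3 6 4
f 5 1 7
f 5 7 6
f 6 7 8
f 6 8 4
f 7 1 9
f 7 9 8
f 8 9 10
f 8 10 4
f 9 1 11
f 9 11 10
f 10 11 12
f 10 12 4
f 11 1 13
f 11 13 12
f 12 13 14
f 12 14 4
f 13 1 15
f 13 15 14
f 14 15 16
f 14 16 4
f 15 1 17
f 15 17 16
f 16 17 18
f 16 18 4
f 17 1 19
f 17 19 18
f 18 19 20
f 18 20 4
f 19 1 21
f 19 21 20
f 20 21 22
f 20 22 4
f 21 1 23
f 21 23 22
f 22 23 24
f 22 24 4
f 23 1 25
f 23 25 24
f 24 25 26
f 24 26 4
f 25 1 2
f 25 2 26
f 26 2 3
f 26 3 4
f 27 64 43
f 64 38 67
f 43 67 32
f 64 67 43
f 27 43 39
f 43 32 44
f 39 44 28
f 43 44 39
f 27 39 48
f 39 28 49
f 48 49 34
f 39 49 48
f 27 48 60
f 48 34 63
f 60 63 37
f 48 63 60
f 27 60 64
f 60 37 68
f 64 68 38
f 60 68 64
f 28 44 55
f 44 32 58
f 55 58 36
f 44 58 55
f 32 67 45
f 67 38 66
f 45 66 31
f 67 66 45
f 38 68 65
f 68 37 61
f 65 61 29
f 68 61 65
f 37 63 62
f 63 34 50
f 62 50 33
f 63 50 62
f 34 49 54
f 49 28 51
f 54 51 35
f 49 51 54
f 30 56 42
f 56 36 57
f 42 57 31
f 56 57 42
f 30 42 40
f 42 31 41
f 40 41 29
f 42 41 40
f 30 40 47
f 40 29 46
f 47 46 33
f 40 46 47
f 30 47 52
f 47 33 53
f 52 53 35
f 47 53 52
f 30 52 56
f 52 35 59
f 56 59 36
f 52 59 56
f 31 57 45
f 57 36 58
f 45 58 32
f 57 58 45
f 29 41 65
f 41 31 66
f 65 66 38
f 41 66 65
f 33 46 62
f 46 29 61
f 62 61 37
f 46 61 62
f 35 53 54
f 53 33 50
f 54 50 34
f 53 50 54
f 36 59 55
f 59 35 51
f 55 51 28
f 59 51 55
f 70 69 72
f 70 72 71
f 72 69 73
f 72 73 71
f 73 69 74
f 73 74 71
f 74 69 75
f 74 75 71
f 75 69 76
f 75 76 71
f 76 69 77
f 76 77 71
f 77 69 78
f 77 78 71
f 78 69 70
f 78 70 71
f 80 79 83
f 80 83 81
f 81 83 84
f 81 84 82
f 83 79 85
f 83 85 84
f 84 85 86
f 84 86 82
f 85 79 87
f 85 87 86
f 86 87 88
f 86 88 82
f 87 79 89
f 87 89 88
f 88 89 90
f 88 90 82
f 89 79 91
f 89 91 90
f 90 91 92
f 90 92 82
f 91 79 93
f 91 93 92
f 92 93 94
f 92 94 82
f 93 79 95
f 93 95 94
f 94 95 96
f 94 96 82
f 95 79 97
f 95 97 96
f 96 97 98
f 96 98 82
f 97 79 99
f 97 99 98
f 98 99 100
f 98 100 82
f 99 79 101
f 99 101 100
f 100 101 102
f 100 102 82
f 101 79 103
f 101 103 102
f 102 103 104
f 102 104 82
f 103 79 105
f 103 105 104
f 104 105 106
f 104 106 82
f 105 79 107
f 105 107 106
f 106 107 108
f 106 108 82
f 107 79 109
f 107 109 108
f 108 109 110
f 108 110 82
f 109 79 80
f 109 80 110
f 110 80 81
f 110 81 82
f 112 111 114
f 112 114 113
f 114 111 115
f 114 115 113
f 115 111 116
f 115 116 113
f 116 111 117
f 116 117 113
f 117 111 118
f 117 118 113
f 118 111 119
f 118 119 113
f 119 111 120
f 119 120 113
f 120 111 121
f 120 121 113
f 121 111 112
f 121 112 113



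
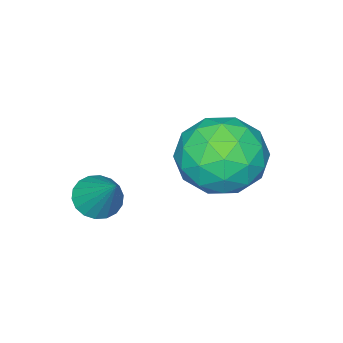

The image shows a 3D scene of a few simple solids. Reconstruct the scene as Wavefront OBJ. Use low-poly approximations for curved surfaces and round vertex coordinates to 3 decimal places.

v 0.935 -3.603 -3.057
v 1.413 -3.522 -3.27
v 1.225 -2.817 -2.103
v 1.282 -3.353 -3.369
v 1.082 -3.233 -3.407
v 0.852 -3.187 -3.375
v 0.64 -3.224 -3.28
v 0.485 -3.335 -3.141
v 0.42 -3.5 -2.985
v 0.456 -3.685 -2.844
v 0.588 -3.854 -2.744
v 0.788 -3.973 -2.707
v 1.017 -4.019 -2.739
v 1.229 -3.983 -2.834
v 1.384 -3.871 -2.973
v 1.449 -3.707 -3.128
v -1.071 -1.078 -2.051
v -0.305 -1.462 -1.558
v -1.475 -2.538 -2.562
v -0.709 -2.922 -2.069
v -1.478 -2.549 -1.574
v -1.229 -1.646 -1.258
v -0.551 -2.354 -2.862
v -0.302 -1.451 -2.546
v 0.016 -2.25 -2.059
v -0.557 -2.371 -1.263
v -1.223 -1.629 -2.857
v -1.796 -1.75 -2.061
v -0.653 -1.142 -1.759
v -1.127 -2.858 -2.361
v -1.579 -2.639 -2.069
v -1.129 -2.865 -1.78
v -1.196 -1.25 -1.583
v -0.746 -1.476 -1.293
v -1.435 -2.115 -1.303
v -1.034 -2.524 -2.827
v -0.584 -2.75 -2.537
v -0.651 -1.135 -2.34
v -0.201 -1.361 -2.051
v -0.345 -1.885 -2.817
v -0.014 -1.831 -1.764
v -0.251 -2.689 -2.065
v -0.158 -2.355 -2.531
v -0.012 -1.825 -2.345
v -0.351 -1.902 -1.296
v -0.588 -2.76 -1.597
v -1.04 -2.541 -1.306
v -0.893 -2.01 -1.12
v -0.162 -2.365 -1.591
v -1.192 -1.24 -2.523
v -1.429 -2.098 -2.824
v -0.887 -1.99 -3
v -0.74 -1.459 -2.814
v -1.529 -1.311 -2.055
v -1.766 -2.169 -2.356
v -1.768 -2.175 -1.775
v -1.622 -1.645 -1.589
v -1.618 -1.635 -2.529
f 2 1 4
f 2 4 3
f 4 1 5
f 4 5 3
f 5 1 6
f 5 6 3
f 6 1 7
f 6 7 3
f 7 1 8
f 7 8 3
f 8 1 9
f 8 9 3
f 9 1 10
f 9 10 3
f 10 1 11
f 10 11 3
f 11 1 12
f 11 12 3
f 12 1 13
f 12 13 3
f 13 1 14
f 13 14 3
f 14 1 15
f 14 15 3
f 15 1 16
f 15 16 3
f 16 1 2
f 16 2 3
f 17 54 33
f 54 28 57
f 33 57 22
f 54 57 33
f 17 33 29
f 33 22 34
f 29 34 18
f 33 34 29
f 17 29 38
f 29 18 39
f 38 39 24
f 29 39 38
f 17 38 50
f 38 24 53
f 50 53 27
f 38 53 50
f 17 50 54
f 50 27 58
f 54 58 28
f 50 58 54
f 18 34 45
f 34 22 48
f 45 48 26
f 34 48 45
f 22 57 35
f 57 28 56
f 35 56 21
f 57 56 35
f 28 58 55
f 58 27 51
f 55 51 19
f 58 51 55
f 27 53 52
f 53 24 40
f 52 40 23
f 53 40 52
f 24 39 44
f 39 18 41
f 44 41 25
f 39 41 44
f 20 46 32
f 46 26 47
f 32 47 21
f 46 47 32
f 20 32 30
f 32 21 31
f 30 31 19
f 32 31 30
f 20 30 37
f 30 19 36
f 37 36 23
f 30 36 37
f 20 37 42
f 37 23 43
f 42 43 25
f 37 43 42
f 20 42 46
f 42 25 49
f 46 49 26
f 42 49 46
f 21 47 35
f 47 26 48
f 35 48 22
f 47 48 35
f 19 31 55
f 31 21 56
f 55 56 28
f 31 56 55
f 23 36 52
f 36 19 51
f 52 51 27
f 36 51 52
f 25 43 44
f 43 23 40
f 44 40 24
f 43 40 44
f 26 49 45
f 49 25 41
f 45 41 18
f 49 41 45



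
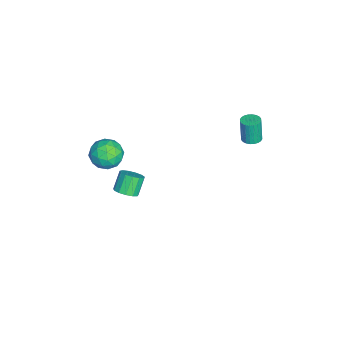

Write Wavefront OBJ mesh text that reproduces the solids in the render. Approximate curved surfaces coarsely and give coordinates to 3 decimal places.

v -3.833 3.707 2.682
v -3.316 3.878 2.758
v -3.489 3.784 4.154
v -4.007 3.613 4.078
v -3.422 4.065 2.757
v -3.595 3.97 4.153
v -3.591 4.197 2.745
v -3.764 4.102 4.141
v -3.796 4.254 2.723
v -3.97 4.16 4.12
v -4.008 4.229 2.696
v -4.181 4.134 4.092
v -4.192 4.124 2.666
v -4.365 4.029 4.062
v -4.322 3.955 2.638
v -4.496 3.861 4.034
v -4.378 3.749 2.617
v -4.551 3.655 4.013
v -4.351 3.536 2.606
v -4.524 3.442 4.002
v -4.245 3.35 2.607
v -4.418 3.255 4.003
v -4.076 3.218 2.619
v -4.249 3.123 4.015
v -3.87 3.16 2.64
v -4.044 3.066 4.037
v -3.659 3.186 2.668
v -3.832 3.091 4.064
v -3.475 3.291 2.698
v -3.648 3.196 4.094
v -3.344 3.459 2.726
v -3.518 3.365 4.122
v -3.289 3.665 2.747
v -3.462 3.571 4.143
v -0.887 -2.879 2.65
v -0.551 -3.307 3.437
v -2.209 -3.673 2.783
v -1.873 -4.101 3.57
v -2.086 -3.169 3.586
v -1.269 -2.677 3.504
v -1.491 -4.303 2.716
v -0.674 -3.811 2.634
v -0.924 -4.187 3.478
v -1.292 -3.486 4.016
v -1.468 -3.494 2.204
v -1.836 -2.793 2.742
v -0.603 -3.023 3.032
v -2.157 -3.957 3.188
v -2.282 -3.409 3.197
v -2.085 -3.66 3.66
v -1.025 -2.653 3.071
v -0.827 -2.905 3.534
v -1.729 -2.823 3.622
v -1.933 -4.075 2.686
v -1.735 -4.327 3.149
v -0.675 -3.32 2.56
v -0.478 -3.571 3.023
v -1.031 -4.157 2.598
v -0.625 -3.792 3.519
v -1.402 -4.259 3.596
v -1.178 -4.377 3.095
v -0.697 -4.088 3.046
v -0.841 -3.38 3.835
v -1.618 -3.847 3.913
v -1.743 -3.299 3.922
v -1.263 -3.01 3.874
v -1.06 -3.897 3.859
v -1.142 -3.133 2.307
v -1.919 -3.6 2.385
v -1.497 -3.97 2.346
v -1.017 -3.681 2.298
v -1.358 -2.721 2.624
v -2.135 -3.188 2.701
v -2.063 -2.892 3.174
v -1.582 -2.603 3.125
v -1.7 -3.083 2.361
v -2.524 -2.702 -1.43
v -2.037 -2.273 -1.198
v -2.708 -2.009 -0.277
v -3.196 -2.438 -0.51
v -2.268 -2.061 -1.427
v -2.94 -1.797 -0.507
v -2.581 -2.053 -1.658
v -3.253 -1.789 -0.737
v -2.876 -2.251 -1.816
v -3.548 -1.987 -0.896
v -3.059 -2.592 -1.852
v -3.731 -2.328 -0.931
v -3.072 -2.968 -1.754
v -3.744 -2.704 -0.833
v -2.911 -3.26 -1.553
v -3.583 -2.996 -0.632
v -2.628 -3.374 -1.313
v -3.3 -3.11 -0.393
v -2.311 -3.275 -1.111
v -2.983 -3.011 -0.19
v -2.062 -2.994 -1.009
v -2.734 -2.73 -0.089
v -1.96 -2.62 -1.042
v -2.632 -2.357 -0.121
f 2 1 5
f 2 5 3
f 3 5 6
f 3 6 4
f 5 1 7
f 5 7 6
f 6 7 8
f 6 8 4
f 7 1 9
f 7 9 8
f 8 9 10
f 8 10 4
f 9 1 11
f 9 11 10
f 10 11 12
f 10 12 4
f 11 1 13
f 11 13 12
f 12 13 14
f 12 14 4
f 13 1 15
f 13 15 14
f 14 15 16
f 14 16 4
f 15 1 17
f 15 17 16
f 16 17 18
f 16 18 4
f 17 1 19
f 17 19 18
f 18 19 20
f 18 20 4
f 19 1 21
f 19 21 20
f 20 21 22
f 20 22 4
f 21 1 23
f 21 23 22
f 22 23 24
f 22 24 4
f 23 1 25
f 23 25 24
f 24 25 26
f 24 26 4
f 25 1 27
f 25 27 26
f 26 27 28
f 26 28 4
f 27 1 29
f 27 29 28
f 28 29 30
f 28 30 4
f 29 1 31
f 29 31 30
f 30 31 32
f 30 32 4
f 31 1 33
f 31 33 32
f 32 33 34
f 32 34 4
f 33 1 2
f 33 2 34
f 34 2 3
f 34 3 4
f 35 72 51
f 72 46 75
f 51 75 40
f 72 75 51
f 35 51 47
f 51 40 52
f 47 52 36
f 51 52 47
f 35 47 56
f 47 36 57
f 56 57 42
f 47 57 56
f 35 56 68
f 56 42 71
f 68 71 45
f 56 71 68
f 35 68 72
f 68 45 76
f 72 76 46
f 68 76 72
f 36 52 63
f 52 40 66
f 63 66 44
f 52 66 63
f 40 75 53
f 75 46 74
f 53 74 39
f 75 74 53
f 46 76 73
f 76 45 69
f 73 69 37
f 76 69 73
f 45 71 70
f 71 42 58
f 70 58 41
f 71 58 70
f 42 57 62
f 57 36 59
f 62 59 43
f 57 59 62
f 38 64 50
f 64 44 65
f 50 65 39
f 64 65 50
f 38 50 48
f 50 39 49
f 48 49 37
f 50 49 48
f 38 48 55
f 48 37 54
f 55 54 41
f 48 54 55
f 38 55 60
f 55 41 61
f 60 61 43
f 55 61 60
f 38 60 64
f 60 43 67
f 64 67 44
f 60 67 64
f 39 65 53
f 65 44 66
f 53 66 40
f 65 66 53
f 37 49 73
f 49 39 74
f 73 74 46
f 49 74 73
f 41 54 70
f 54 37 69
f 70 69 45
f 54 69 70
f 43 61 62
f 61 41 58
f 62 58 42
f 61 58 62
f 44 67 63
f 67 43 59
f 63 59 36
f 67 59 63
f 78 77 81
f 78 81 79
f 79 81 82
f 79 82 80
f 81 77 83
f 81 83 82
f 82 83 84
f 82 84 80
f 83 77 85
f 83 85 84
f 84 85 86
f 84 86 80
f 85 77 87
f 85 87 86
f 86 87 88
f 86 88 80
f 87 77 89
f 87 89 88
f 88 89 90
f 88 90 80
f 89 77 91
f 89 91 90
f 90 91 92
f 90 92 80
f 91 77 93
f 91 93 92
f 92 93 94
f 92 94 80
f 93 77 95
f 93 95 94
f 94 95 96
f 94 96 80
f 95 77 97
f 95 97 96
f 96 97 98
f 96 98 80
f 97 77 99
f 97 99 98
f 98 99 100
f 98 100 80
f 99 77 78
f 99 78 100
f 100 78 79
f 100 79 80



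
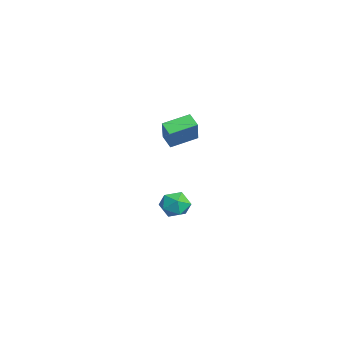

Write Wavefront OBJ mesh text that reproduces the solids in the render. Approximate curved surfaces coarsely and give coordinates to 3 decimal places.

v -0.687 0.725 2.596
v -1.53 0.432 3.111
v -0.998 2.454 3.072
v -1.841 2.161 3.586
v 0.361 0.479 4.174
v -0.482 0.186 4.688
v 0.05 2.208 4.649
v -0.793 1.915 5.164
v -4.601 2.499 -3.968
v -3.892 2.29 -4.802
v -4.068 0.99 -3.138
v -3.359 0.781 -3.972
v -3.172 1.638 -3.283
v -3.502 2.57 -3.797
v -4.458 0.71 -4.143
v -4.788 1.642 -4.657
v -3.804 1.185 -4.911
v -3.009 1.758 -4.379
v -4.951 1.522 -3.561
v -4.156 2.095 -3.029
f 2 4 1
f 5 2 1
f 1 4 3
f 3 5 1
f 2 8 4
f 6 2 5
f 6 8 2
f 4 8 3
f 7 5 3
f 3 8 7
f 7 6 5
f 8 6 7
f 9 20 14
f 9 14 10
f 9 10 16
f 9 16 19
f 9 19 20
f 10 14 18
f 14 20 13
f 20 19 11
f 19 16 15
f 16 10 17
f 12 18 13
f 12 13 11
f 12 11 15
f 12 15 17
f 12 17 18
f 13 18 14
f 11 13 20
f 15 11 19
f 17 15 16
f 18 17 10



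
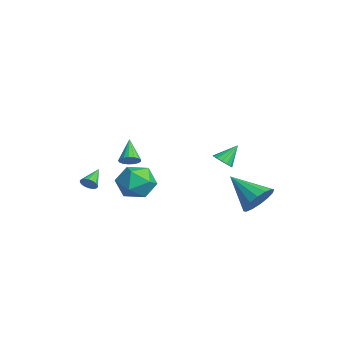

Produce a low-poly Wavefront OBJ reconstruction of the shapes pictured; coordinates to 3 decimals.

v 3.832 3.087 0.087
v 4.4 3.205 0.963
v 2.268 2.113 1.233
v 4.096 3.655 0.93
v 3.722 3.952 0.671
v 3.377 4.018 0.256
v 3.154 3.834 -0.204
v 3.113 3.45 -0.587
v 3.265 2.968 -0.788
v 3.569 2.519 -0.756
v 3.943 2.221 -0.497
v 4.288 2.156 -0.082
v 4.51 2.34 0.378
v 4.551 2.724 0.761
v 0.667 -2.761 2.414
v 1.079 -2.647 2.821
v -0.427 -2.419 3.426
v 1.039 -2.399 2.693
v 0.914 -2.233 2.502
v 0.733 -2.188 2.29
v 0.536 -2.275 2.107
v 0.37 -2.473 1.994
v 0.271 -2.737 1.977
v 0.264 -3.007 2.06
v 0.349 -3.22 2.225
v 0.507 -3.329 2.432
v 0.701 -3.307 2.636
v 0.888 -3.161 2.788
v 1.025 -2.922 2.855
v 3.8 1.097 3.18
v 4.294 0.893 3.473
v 3.62 1.983 4.1
v 4.401 1.117 3.278
v 4.347 1.335 3.057
v 4.146 1.49 2.868
v 3.853 1.539 2.764
v 3.545 1.47 2.771
v 3.305 1.3 2.887
v 3.198 1.077 3.082
v 3.252 0.858 3.304
v 3.453 0.703 3.492
v 3.747 0.654 3.597
v 4.055 0.723 3.59
v -0.845 -1.563 0.516
v 0.244 -1.146 0.286
v -0.124 -3.334 0.714
v 0.965 -2.917 0.484
v 0.42 -2.627 1.499
v -0.026 -1.532 1.377
v 0.146 -2.948 -0.377
v -0.3 -1.853 -0.499
v 0.856 -2.002 -0.266
v 1.025 -1.803 0.893
v -0.905 -2.677 0.107
v -0.736 -2.478 1.266
v -3.3 -3.815 -0.967
v -3.045 -3.887 -0.508
v -4.14 -3.005 -0.373
v -2.933 -3.702 -0.602
v -2.893 -3.54 -0.768
v -2.934 -3.432 -0.974
v -3.048 -3.399 -1.178
v -3.211 -3.45 -1.341
v -3.392 -3.572 -1.429
v -3.555 -3.743 -1.426
v -3.667 -3.928 -1.332
v -3.707 -4.091 -1.166
v -3.665 -4.199 -0.961
v -3.552 -4.231 -0.756
v -3.389 -4.181 -0.594
v -3.208 -4.058 -0.505
f 2 1 4
f 2 4 3
f 4 1 5
f 4 5 3
f 5 1 6
f 5 6 3
f 6 1 7
f 6 7 3
f 7 1 8
f 7 8 3
f 8 1 9
f 8 9 3
f 9 1 10
f 9 10 3
f 10 1 11
f 10 11 3
f 11 1 12
f 11 12 3
f 12 1 13
f 12 13 3
f 13 1 14
f 13 14 3
f 14 1 2
f 14 2 3
f 16 15 18
f 16 18 17
f 18 15 19
f 18 19 17
f 19 15 20
f 19 20 17
f 20 15 21
f 20 21 17
f 21 15 22
f 21 22 17
f 22 15 23
f 22 23 17
f 23 15 24
f 23 24 17
f 24 15 25
f 24 25 17
f 25 15 26
f 25 26 17
f 26 15 27
f 26 27 17
f 27 15 28
f 27 28 17
f 28 15 29
f 28 29 17
f 29 15 16
f 29 16 17
f 31 30 33
f 31 33 32
f 33 30 34
f 33 34 32
f 34 30 35
f 34 35 32
f 35 30 36
f 35 36 32
f 36 30 37
f 36 37 32
f 37 30 38
f 37 38 32
f 38 30 39
f 38 39 32
f 39 30 40
f 39 40 32
f 40 30 41
f 40 41 32
f 41 30 42
f 41 42 32
f 42 30 43
f 42 43 32
f 43 30 31
f 43 31 32
f 44 55 49
f 44 49 45
f 44 45 51
f 44 51 54
f 44 54 55
f 45 49 53
f 49 55 48
f 55 54 46
f 54 51 50
f 51 45 52
f 47 53 48
f 47 48 46
f 47 46 50
f 47 50 52
f 47 52 53
f 48 53 49
f 46 48 55
f 50 46 54
f 52 50 51
f 53 52 45
f 57 56 59
f 57 59 58
f 59 56 60
f 59 60 58
f 60 56 61
f 60 61 58
f 61 56 62
f 61 62 58
f 62 56 63
f 62 63 58
f 63 56 64
f 63 64 58
f 64 56 65
f 64 65 58
f 65 56 66
f 65 66 58
f 66 56 67
f 66 67 58
f 67 56 68
f 67 68 58
f 68 56 69
f 68 69 58
f 69 56 70
f 69 70 58
f 70 56 71
f 70 71 58
f 71 56 57
f 71 57 58



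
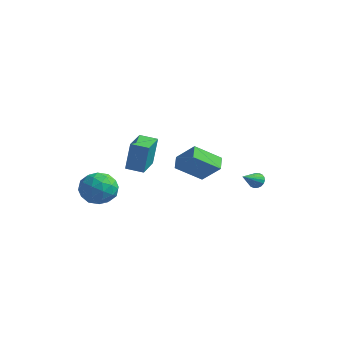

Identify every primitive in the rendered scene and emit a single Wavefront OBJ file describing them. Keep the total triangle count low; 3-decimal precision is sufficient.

v 1.47 4.003 -0.943
v 1.848 4.219 -0.623
v 1.59 2.777 -0.257
v 1.645 4.265 -0.504
v 1.406 4.26 -0.472
v 1.181 4.204 -0.533
v 1.013 4.108 -0.675
v 0.935 3.991 -0.87
v 0.963 3.877 -1.08
v 1.092 3.788 -1.262
v 1.295 3.741 -1.381
v 1.533 3.746 -1.413
v 1.759 3.803 -1.352
v 1.927 3.899 -1.21
v 2.005 4.015 -1.015
v 1.977 4.13 -0.805
v -1.626 -2.819 0.998
v -1.296 -2.746 2.858
v -2.395 -1.441 1.08
v -2.064 -1.368 2.94
v -0.736 -2.312 0.82
v -0.405 -2.239 2.68
v -1.504 -0.934 0.902
v -1.174 -0.861 2.762
v -3.605 -3.219 -1.384
v -2.94 -2.508 -0.759
v -2.86 -4.692 -0.501
v -2.195 -3.981 0.124
v -3.339 -4.003 0.295
v -3.799 -3.093 -0.251
v -2.001 -4.107 -1.009
v -2.461 -3.197 -1.555
v -1.949 -3.057 -0.527
v -2.776 -2.993 0.279
v -3.024 -4.207 -1.539
v -3.851 -4.143 -0.733
v -3.338 -2.734 -1.149
v -2.462 -4.466 -0.111
v -3.134 -4.478 -0.011
v -2.744 -4.061 0.357
v -3.843 -3.078 -0.85
v -3.452 -2.66 -0.483
v -3.687 -3.539 0.136
v -2.348 -4.54 -0.777
v -1.957 -4.122 -0.41
v -3.056 -3.139 -1.617
v -2.666 -2.722 -1.249
v -2.113 -3.661 -1.396
v -2.364 -2.639 -0.645
v -1.927 -3.505 -0.126
v -1.812 -3.579 -0.793
v -2.083 -3.044 -1.113
v -2.851 -2.601 -0.172
v -2.413 -3.467 0.347
v -3.085 -3.48 0.448
v -3.356 -2.945 0.127
v -2.268 -2.924 -0.035
v -3.387 -3.733 -1.607
v -2.949 -4.599 -1.088
v -2.444 -4.255 -1.387
v -2.715 -3.72 -1.708
v -3.873 -3.695 -1.134
v -3.436 -4.561 -0.615
v -3.717 -4.156 -0.147
v -3.988 -3.621 -0.467
v -3.532 -4.276 -1.225
v 1.254 -1.962 1.637
v 0.711 -1.342 2.088
v 1.929 -0.628 0.617
v 1.386 -0.008 1.068
v 2.394 -1.732 2.692
v 1.851 -1.112 3.143
v 3.069 -0.398 1.672
v 2.526 0.222 2.123
f 2 1 4
f 2 4 3
f 4 1 5
f 4 5 3
f 5 1 6
f 5 6 3
f 6 1 7
f 6 7 3
f 7 1 8
f 7 8 3
f 8 1 9
f 8 9 3
f 9 1 10
f 9 10 3
f 10 1 11
f 10 11 3
f 11 1 12
f 11 12 3
f 12 1 13
f 12 13 3
f 13 1 14
f 13 14 3
f 14 1 15
f 14 15 3
f 15 1 16
f 15 16 3
f 16 1 2
f 16 2 3
f 18 20 17
f 21 18 17
f 17 20 19
f 19 21 17
f 18 24 20
f 22 18 21
f 22 24 18
f 20 24 19
f 23 21 19
f 19 24 23
f 23 22 21
f 24 22 23
f 25 62 41
f 62 36 65
f 41 65 30
f 62 65 41
f 25 41 37
f 41 30 42
f 37 42 26
f 41 42 37
f 25 37 46
f 37 26 47
f 46 47 32
f 37 47 46
f 25 46 58
f 46 32 61
f 58 61 35
f 46 61 58
f 25 58 62
f 58 35 66
f 62 66 36
f 58 66 62
f 26 42 53
f 42 30 56
f 53 56 34
f 42 56 53
f 30 65 43
f 65 36 64
f 43 64 29
f 65 64 43
f 36 66 63
f 66 35 59
f 63 59 27
f 66 59 63
f 35 61 60
f 61 32 48
f 60 48 31
f 61 48 60
f 32 47 52
f 47 26 49
f 52 49 33
f 47 49 52
f 28 54 40
f 54 34 55
f 40 55 29
f 54 55 40
f 28 40 38
f 40 29 39
f 38 39 27
f 40 39 38
f 28 38 45
f 38 27 44
f 45 44 31
f 38 44 45
f 28 45 50
f 45 31 51
f 50 51 33
f 45 51 50
f 28 50 54
f 50 33 57
f 54 57 34
f 50 57 54
f 29 55 43
f 55 34 56
f 43 56 30
f 55 56 43
f 27 39 63
f 39 29 64
f 63 64 36
f 39 64 63
f 31 44 60
f 44 27 59
f 60 59 35
f 44 59 60
f 33 51 52
f 51 31 48
f 52 48 32
f 51 48 52
f 34 57 53
f 57 33 49
f 53 49 26
f 57 49 53
f 68 70 67
f 71 68 67
f 67 70 69
f 69 71 67
f 68 74 70
f 72 68 71
f 72 74 68
f 70 74 69
f 73 71 69
f 69 74 73
f 73 72 71
f 74 72 73



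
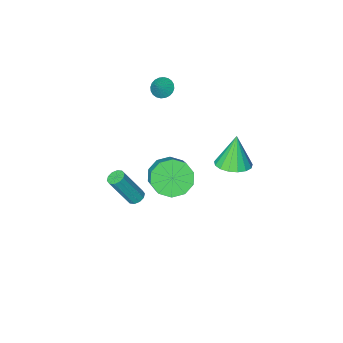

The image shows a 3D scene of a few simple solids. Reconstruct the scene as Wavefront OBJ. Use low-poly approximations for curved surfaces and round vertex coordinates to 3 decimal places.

v 0.662 -2.27 -4.594
v 1.063 -2.445 -4.836
v 2.019 -2.785 -3.009
v 1.618 -2.61 -2.766
v 1.099 -2.14 -4.798
v 2.055 -2.481 -2.971
v 0.969 -1.885 -4.683
v 1.925 -2.226 -2.856
v 0.721 -1.777 -4.533
v 1.677 -2.117 -2.706
v 0.451 -1.857 -4.406
v 1.407 -2.197 -2.579
v 0.261 -2.095 -4.351
v 1.217 -2.435 -2.524
v 0.225 -2.399 -4.389
v 1.181 -2.74 -2.562
v 0.355 -2.654 -4.504
v 1.311 -2.995 -2.677
v 0.603 -2.763 -4.654
v 1.559 -3.103 -2.827
v 0.873 -2.683 -4.781
v 1.829 -3.023 -2.954
v -1.382 -3.154 2.593
v -0.97 -3.616 2.475
v -0.758 -2.786 3.327
v -0.892 -3.441 2.321
v -0.888 -3.222 2.208
v -0.959 -2.994 2.154
v -1.095 -2.789 2.167
v -1.274 -2.64 2.245
v -1.47 -2.569 2.376
v -1.652 -2.587 2.54
v -1.793 -2.692 2.712
v -1.872 -2.866 2.866
v -1.875 -3.085 2.978
v -1.804 -3.314 3.032
v -1.668 -3.518 3.02
v -1.489 -3.667 2.942
v -1.293 -3.738 2.811
v -1.111 -3.72 2.647
v -1.907 2.723 1.07
v -1.207 2.128 1.104
v -2.253 2.417 2.81
v -1.022 2.513 1.209
v -1.04 2.947 1.282
v -1.257 3.33 1.306
v -1.623 3.574 1.277
v -2.053 3.622 1.2
v -2.451 3.465 1.093
v -2.724 3.138 0.981
v -2.809 2.716 0.89
v -2.689 2.296 0.84
v -2.389 1.973 0.842
v -1.979 1.823 0.897
v -1.552 1.878 0.992
v -0.036 -0.128 -1.339
v 1.003 -0.408 -1.512
v 1.416 0.608 -0.673
v 0.376 0.888 -0.501
v 0.83 0.047 -1.978
v 1.242 1.063 -1.139
v 0.326 0.435 -2.199
v 0.738 1.451 -1.361
v -0.317 0.608 -2.093
v 0.096 1.624 -1.254
v -0.852 0.5 -1.698
v -0.439 1.516 -0.86
v -1.076 0.152 -1.167
v -0.663 1.168 -0.328
v -0.902 -0.303 -0.701
v -0.49 0.713 0.138
v -0.398 -0.691 -0.479
v 0.014 0.325 0.359
v 0.244 -0.864 -0.586
v 0.657 0.152 0.253
v 0.779 -0.756 -0.98
v 1.192 0.26 -0.142
f 2 1 5
f 2 5 3
f 3 5 6
f 3 6 4
f 5 1 7
f 5 7 6
f 6 7 8
f 6 8 4
f 7 1 9
f 7 9 8
f 8 9 10
f 8 10 4
f 9 1 11
f 9 11 10
f 10 11 12
f 10 12 4
f 11 1 13
f 11 13 12
f 12 13 14
f 12 14 4
f 13 1 15
f 13 15 14
f 14 15 16
f 14 16 4
f 15 1 17
f 15 17 16
f 16 17 18
f 16 18 4
f 17 1 19
f 17 19 18
f 18 19 20
f 18 20 4
f 19 1 21
f 19 21 20
f 20 21 22
f 20 22 4
f 21 1 2
f 21 2 22
f 22 2 3
f 22 3 4
f 24 23 26
f 24 26 25
f 26 23 27
f 26 27 25
f 27 23 28
f 27 28 25
f 28 23 29
f 28 29 25
f 29 23 30
f 29 30 25
f 30 23 31
f 30 31 25
f 31 23 32
f 31 32 25
f 32 23 33
f 32 33 25
f 33 23 34
f 33 34 25
f 34 23 35
f 34 35 25
f 35 23 36
f 35 36 25
f 36 23 37
f 36 37 25
f 37 23 38
f 37 38 25
f 38 23 39
f 38 39 25
f 39 23 40
f 39 40 25
f 40 23 24
f 40 24 25
f 42 41 44
f 42 44 43
f 44 41 45
f 44 45 43
f 45 41 46
f 45 46 43
f 46 41 47
f 46 47 43
f 47 41 48
f 47 48 43
f 48 41 49
f 48 49 43
f 49 41 50
f 49 50 43
f 50 41 51
f 50 51 43
f 51 41 52
f 51 52 43
f 52 41 53
f 52 53 43
f 53 41 54
f 53 54 43
f 54 41 55
f 54 55 43
f 55 41 42
f 55 42 43
f 57 56 60
f 57 60 58
f 58 60 61
f 58 61 59
f 60 56 62
f 60 62 61
f 61 62 63
f 61 63 59
f 62 56 64
f 62 64 63
f 63 64 65
f 63 65 59
f 64 56 66
f 64 66 65
f 65 66 67
f 65 67 59
f 66 56 68
f 66 68 67
f 67 68 69
f 67 69 59
f 68 56 70
f 68 70 69
f 69 70 71
f 69 71 59
f 70 56 72
f 70 72 71
f 71 72 73
f 71 73 59
f 72 56 74
f 72 74 73
f 73 74 75
f 73 75 59
f 74 56 76
f 74 76 75
f 75 76 77
f 75 77 59
f 76 56 57
f 76 57 77
f 77 57 58
f 77 58 59



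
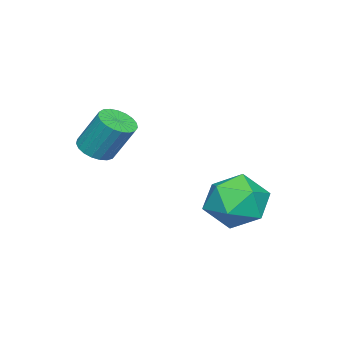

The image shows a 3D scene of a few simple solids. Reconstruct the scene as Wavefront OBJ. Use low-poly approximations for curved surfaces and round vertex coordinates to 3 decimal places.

v 3.619 -0.126 3.186
v 4.019 -0.541 3.439
v 4.021 0.21 4.668
v 3.621 0.626 4.414
v 4.183 -0.366 3.332
v 4.184 0.385 4.561
v 4.249 -0.15 3.2
v 4.25 0.601 4.429
v 4.206 0.071 3.065
v 4.207 0.822 4.294
v 4.061 0.257 2.951
v 4.063 1.008 4.18
v 3.841 0.378 2.878
v 3.842 1.129 4.107
v 3.582 0.411 2.858
v 3.583 1.162 4.086
v 3.329 0.352 2.894
v 3.33 1.103 4.123
v 3.127 0.21 2.981
v 3.128 0.961 4.21
v 3.01 0.01 3.104
v 3.011 0.761 4.332
v 2.998 -0.213 3.24
v 2.999 0.538 4.469
v 3.094 -0.421 3.367
v 3.095 0.33 4.596
v 3.28 -0.578 3.463
v 3.282 0.173 4.692
v 3.525 -0.657 3.511
v 3.527 0.094 4.739
v 3.787 -0.644 3.502
v 3.788 0.107 4.731
v 1.49 4.174 0.411
v 2.264 3.459 0.74
v 0.216 3.021 0.9
v 0.99 2.306 1.229
v 0.833 3.245 1.788
v 1.62 3.958 1.485
v 0.86 2.522 0.155
v 1.647 3.235 -0.148
v 1.874 2.438 0.582
v 1.858 2.885 1.591
v 0.622 3.595 0.049
v 0.606 4.042 1.058
f 2 1 5
f 2 5 3
f 3 5 6
f 3 6 4
f 5 1 7
f 5 7 6
f 6 7 8
f 6 8 4
f 7 1 9
f 7 9 8
f 8 9 10
f 8 10 4
f 9 1 11
f 9 11 10
f 10 11 12
f 10 12 4
f 11 1 13
f 11 13 12
f 12 13 14
f 12 14 4
f 13 1 15
f 13 15 14
f 14 15 16
f 14 16 4
f 15 1 17
f 15 17 16
f 16 17 18
f 16 18 4
f 17 1 19
f 17 19 18
f 18 19 20
f 18 20 4
f 19 1 21
f 19 21 20
f 20 21 22
f 20 22 4
f 21 1 23
f 21 23 22
f 22 23 24
f 22 24 4
f 23 1 25
f 23 25 24
f 24 25 26
f 24 26 4
f 25 1 27
f 25 27 26
f 26 27 28
f 26 28 4
f 27 1 29
f 27 29 28
f 28 29 30
f 28 30 4
f 29 1 31
f 29 31 30
f 30 31 32
f 30 32 4
f 31 1 2
f 31 2 32
f 32 2 3
f 32 3 4
f 33 44 38
f 33 38 34
f 33 34 40
f 33 40 43
f 33 43 44
f 34 38 42
f 38 44 37
f 44 43 35
f 43 40 39
f 40 34 41
f 36 42 37
f 36 37 35
f 36 35 39
f 36 39 41
f 36 41 42
f 37 42 38
f 35 37 44
f 39 35 43
f 41 39 40
f 42 41 34



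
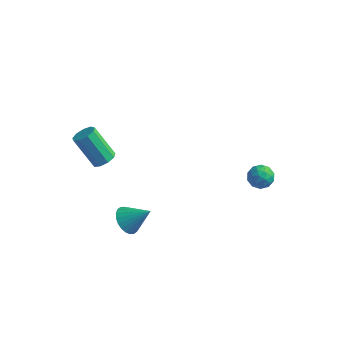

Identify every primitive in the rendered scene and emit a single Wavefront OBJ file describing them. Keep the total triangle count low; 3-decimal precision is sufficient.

v -2.398 -2.437 -3.764
v -1.751 -2.517 -4.455
v -1.122 -2.043 -2.616
v -1.839 -2.158 -4.48
v -2.013 -1.841 -4.396
v -2.245 -1.615 -4.215
v -2.5 -1.514 -3.966
v -2.74 -1.554 -3.686
v -2.927 -1.728 -3.418
v -3.034 -2.01 -3.202
v -3.044 -2.357 -3.072
v -2.956 -2.716 -3.047
v -2.782 -3.033 -3.132
v -2.55 -3.258 -3.312
v -2.295 -3.359 -3.561
v -2.056 -3.32 -3.841
v -1.868 -3.146 -4.109
v -1.761 -2.864 -4.325
v -3.355 -3.148 2.314
v -2.888 -3.561 2.674
v -4.159 -3.485 4.407
v -4.625 -3.072 4.046
v -2.775 -3.086 2.736
v -4.045 -3.01 4.469
v -2.933 -2.64 2.6
v -4.203 -2.564 4.333
v -3.289 -2.431 2.331
v -4.559 -2.355 4.064
v -3.675 -2.558 2.053
v -4.945 -2.482 3.786
v -3.912 -2.961 1.897
v -5.182 -2.885 3.63
v -3.888 -3.451 1.936
v -5.158 -3.375 3.669
v -3.614 -3.8 2.152
v -4.885 -3.724 3.885
v -3.22 -3.843 2.443
v -4.49 -3.767 4.176
v 3.289 3.415 -2.658
v 4.019 3.377 -2.241
v 2.761 2.483 -1.819
v 3.491 2.445 -1.402
v 3.015 3.136 -1.354
v 3.341 3.713 -1.873
v 3.439 2.147 -2.187
v 3.765 2.724 -2.706
v 4.111 2.594 -1.95
v 3.849 3.205 -1.436
v 2.931 2.655 -2.624
v 2.669 3.266 -2.11
v 3.7 3.478 -2.523
v 3.08 2.382 -1.537
v 2.8 2.788 -1.509
v 3.229 2.766 -1.264
v 3.302 3.675 -2.307
v 3.731 3.653 -2.062
v 3.141 3.511 -1.54
v 3.049 2.207 -1.998
v 3.478 2.185 -1.753
v 3.551 3.094 -2.796
v 3.98 3.072 -2.551
v 3.639 2.349 -2.52
v 4.184 2.995 -2.107
v 3.874 2.447 -1.614
v 3.843 2.272 -2.076
v 4.034 2.611 -2.381
v 4.03 3.355 -1.805
v 3.72 2.806 -1.312
v 3.44 3.213 -1.283
v 3.631 3.552 -1.588
v 4.084 2.894 -1.634
v 3.06 3.054 -2.748
v 2.75 2.505 -2.255
v 3.149 2.308 -2.472
v 3.34 2.647 -2.777
v 2.906 3.413 -2.446
v 2.596 2.865 -1.953
v 2.746 3.249 -1.679
v 2.937 3.588 -1.984
v 2.696 2.966 -2.426
f 2 1 4
f 2 4 3
f 4 1 5
f 4 5 3
f 5 1 6
f 5 6 3
f 6 1 7
f 6 7 3
f 7 1 8
f 7 8 3
f 8 1 9
f 8 9 3
f 9 1 10
f 9 10 3
f 10 1 11
f 10 11 3
f 11 1 12
f 11 12 3
f 12 1 13
f 12 13 3
f 13 1 14
f 13 14 3
f 14 1 15
f 14 15 3
f 15 1 16
f 15 16 3
f 16 1 17
f 16 17 3
f 17 1 18
f 17 18 3
f 18 1 2
f 18 2 3
f 20 19 23
f 20 23 21
f 21 23 24
f 21 24 22
f 23 19 25
f 23 25 24
f 24 25 26
f 24 26 22
f 25 19 27
f 25 27 26
f 26 27 28
f 26 28 22
f 27 19 29
f 27 29 28
f 28 29 30
f 28 30 22
f 29 19 31
f 29 31 30
f 30 31 32
f 30 32 22
f 31 19 33
f 31 33 32
f 32 33 34
f 32 34 22
f 33 19 35
f 33 35 34
f 34 35 36
f 34 36 22
f 35 19 37
f 35 37 36
f 36 37 38
f 36 38 22
f 37 19 20
f 37 20 38
f 38 20 21
f 38 21 22
f 39 76 55
f 76 50 79
f 55 79 44
f 76 79 55
f 39 55 51
f 55 44 56
f 51 56 40
f 55 56 51
f 39 51 60
f 51 40 61
f 60 61 46
f 51 61 60
f 39 60 72
f 60 46 75
f 72 75 49
f 60 75 72
f 39 72 76
f 72 49 80
f 76 80 50
f 72 80 76
f 40 56 67
f 56 44 70
f 67 70 48
f 56 70 67
f 44 79 57
f 79 50 78
f 57 78 43
f 79 78 57
f 50 80 77
f 80 49 73
f 77 73 41
f 80 73 77
f 49 75 74
f 75 46 62
f 74 62 45
f 75 62 74
f 46 61 66
f 61 40 63
f 66 63 47
f 61 63 66
f 42 68 54
f 68 48 69
f 54 69 43
f 68 69 54
f 42 54 52
f 54 43 53
f 52 53 41
f 54 53 52
f 42 52 59
f 52 41 58
f 59 58 45
f 52 58 59
f 42 59 64
f 59 45 65
f 64 65 47
f 59 65 64
f 42 64 68
f 64 47 71
f 68 71 48
f 64 71 68
f 43 69 57
f 69 48 70
f 57 70 44
f 69 70 57
f 41 53 77
f 53 43 78
f 77 78 50
f 53 78 77
f 45 58 74
f 58 41 73
f 74 73 49
f 58 73 74
f 47 65 66
f 65 45 62
f 66 62 46
f 65 62 66
f 48 71 67
f 71 47 63
f 67 63 40
f 71 63 67



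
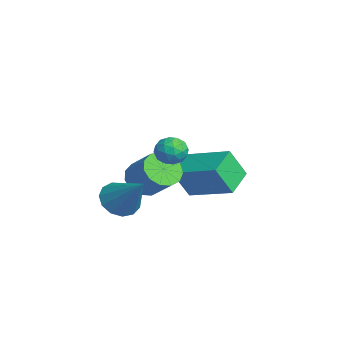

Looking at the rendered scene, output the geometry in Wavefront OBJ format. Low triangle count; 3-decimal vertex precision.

v 0.775 0.024 1.458
v 1.114 0.354 1.98
v 1.766 -0.394 1.08
v 2.105 -0.064 1.602
v 1.679 -0.607 1.746
v 1.067 -0.349 1.979
v 1.813 0.309 1.081
v 1.201 0.567 1.314
v 1.755 0.53 1.747
v 1.673 -0.036 2.158
v 1.207 -0.004 0.902
v 1.125 -0.57 1.313
v 0.858 0.226 1.752
v 2.022 -0.266 1.308
v 1.772 -0.585 1.392
v 1.971 -0.391 1.699
v 0.83 -0.187 1.752
v 1.029 0.007 2.059
v 1.362 -0.558 1.921
v 1.851 -0.047 1.001
v 2.05 0.147 1.308
v 0.909 0.351 1.361
v 1.108 0.545 1.668
v 1.518 0.518 1.139
v 1.434 0.523 1.922
v 2.016 0.277 1.7
v 1.844 0.496 1.393
v 1.485 0.649 1.531
v 1.385 0.19 2.164
v 1.968 -0.056 1.941
v 1.718 -0.375 2.026
v 1.358 -0.223 2.163
v 1.762 0.294 2.027
v 0.912 0.016 1.119
v 1.495 -0.23 0.896
v 1.522 0.183 0.897
v 1.162 0.335 1.034
v 0.864 -0.317 1.36
v 1.446 -0.563 1.138
v 1.395 -0.689 1.529
v 1.036 -0.536 1.667
v 1.118 -0.334 1.033
v -3.405 2.649 -2.492
v -3.391 1.917 -1.114
v -1.88 4.019 -1.779
v -1.866 3.287 -0.402
v -2.374 1.753 -2.978
v -2.36 1.021 -1.601
v -0.849 3.123 -2.266
v -0.835 2.391 -0.888
v 0.125 -1.714 -1.509
v 0.611 -1.306 -2.147
v 1.475 -1.106 -0.091
v 0.279 -0.962 -1.979
v -0.102 -0.857 -1.661
v -0.411 -1.024 -1.295
v -0.55 -1.41 -0.997
v -0.474 -1.893 -0.862
v -0.209 -2.319 -0.932
v 0.163 -2.553 -1.185
v 0.523 -2.521 -1.541
v 0.756 -2.233 -1.887
v 0.789 -1.78 -2.113
v -2.554 -0.092 -1.885
v -2.007 -0.786 -2.102
v -0.94 -0.262 -1.092
v -1.486 0.432 -0.875
v -1.89 -0.405 -2.424
v -0.823 0.119 -1.414
v -1.984 0.077 -2.574
v -0.917 0.601 -1.564
v -2.259 0.504 -2.506
v -1.191 1.028 -1.496
v -2.627 0.742 -2.241
v -1.56 1.266 -1.231
v -2.972 0.716 -1.862
v -1.905 1.24 -0.852
v -3.184 0.433 -1.491
v -2.117 0.957 -0.481
v -3.196 -0.017 -1.245
v -2.129 0.507 -0.235
v -3.004 -0.491 -1.202
v -1.937 0.034 -0.192
v -2.669 -0.838 -1.376
v -1.602 -0.313 -0.366
v -2.297 -0.948 -1.712
v -1.23 -0.424 -0.702
f 1 38 17
f 38 12 41
f 17 41 6
f 38 41 17
f 1 17 13
f 17 6 18
f 13 18 2
f 17 18 13
f 1 13 22
f 13 2 23
f 22 23 8
f 13 23 22
f 1 22 34
f 22 8 37
f 34 37 11
f 22 37 34
f 1 34 38
f 34 11 42
f 38 42 12
f 34 42 38
f 2 18 29
f 18 6 32
f 29 32 10
f 18 32 29
f 6 41 19
f 41 12 40
f 19 40 5
f 41 40 19
f 12 42 39
f 42 11 35
f 39 35 3
f 42 35 39
f 11 37 36
f 37 8 24
f 36 24 7
f 37 24 36
f 8 23 28
f 23 2 25
f 28 25 9
f 23 25 28
f 4 30 16
f 30 10 31
f 16 31 5
f 30 31 16
f 4 16 14
f 16 5 15
f 14 15 3
f 16 15 14
f 4 14 21
f 14 3 20
f 21 20 7
f 14 20 21
f 4 21 26
f 21 7 27
f 26 27 9
f 21 27 26
f 4 26 30
f 26 9 33
f 30 33 10
f 26 33 30
f 5 31 19
f 31 10 32
f 19 32 6
f 31 32 19
f 3 15 39
f 15 5 40
f 39 40 12
f 15 40 39
f 7 20 36
f 20 3 35
f 36 35 11
f 20 35 36
f 9 27 28
f 27 7 24
f 28 24 8
f 27 24 28
f 10 33 29
f 33 9 25
f 29 25 2
f 33 25 29
f 44 46 43
f 47 44 43
f 43 46 45
f 45 47 43
f 44 50 46
f 48 44 47
f 48 50 44
f 46 50 45
f 49 47 45
f 45 50 49
f 49 48 47
f 50 48 49
f 52 51 54
f 52 54 53
f 54 51 55
f 54 55 53
f 55 51 56
f 55 56 53
f 56 51 57
f 56 57 53
f 57 51 58
f 57 58 53
f 58 51 59
f 58 59 53
f 59 51 60
f 59 60 53
f 60 51 61
f 60 61 53
f 61 51 62
f 61 62 53
f 62 51 63
f 62 63 53
f 63 51 52
f 63 52 53
f 65 64 68
f 65 68 66
f 66 68 69
f 66 69 67
f 68 64 70
f 68 70 69
f 69 70 71
f 69 71 67
f 70 64 72
f 70 72 71
f 71 72 73
f 71 73 67
f 72 64 74
f 72 74 73
f 73 74 75
f 73 75 67
f 74 64 76
f 74 76 75
f 75 76 77
f 75 77 67
f 76 64 78
f 76 78 77
f 77 78 79
f 77 79 67
f 78 64 80
f 78 80 79
f 79 80 81
f 79 81 67
f 80 64 82
f 80 82 81
f 81 82 83
f 81 83 67
f 82 64 84
f 82 84 83
f 83 84 85
f 83 85 67
f 84 64 86
f 84 86 85
f 85 86 87
f 85 87 67
f 86 64 65
f 86 65 87
f 87 65 66
f 87 66 67



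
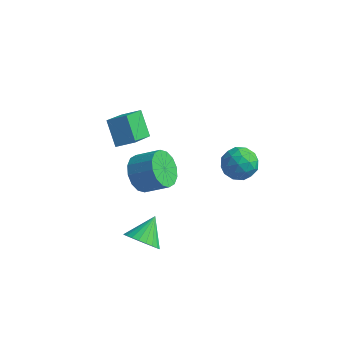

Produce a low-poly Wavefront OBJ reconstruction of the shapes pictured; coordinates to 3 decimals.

v -2.102 -0.654 0.687
v -1.491 -0.802 -0.215
v -0.246 -0.575 0.591
v -0.858 -0.426 1.493
v -1.601 -0.244 -0.202
v -0.357 -0.016 0.604
v -1.846 0.205 0.049
v -0.601 0.432 0.855
v -2.159 0.423 0.471
v -0.915 0.651 1.277
v -2.457 0.353 0.951
v -1.213 0.581 1.757
v -2.66 0.013 1.361
v -1.416 0.241 2.167
v -2.714 -0.505 1.589
v -1.469 -0.278 2.395
v -2.603 -1.064 1.576
v -1.359 -0.836 2.382
v -2.359 -1.512 1.325
v -1.114 -1.285 2.131
v -2.045 -1.731 0.903
v -0.801 -1.503 1.709
v -1.747 -1.661 0.423
v -0.503 -1.433 1.229
v -1.544 -1.321 0.013
v -0.3 -1.093 0.819
v -1.988 0.357 -0.948
v -1.674 -0.159 -0.866
v -1.558 0.086 0.231
v -1.872 0.603 0.148
v -1.457 0.058 -0.938
v -1.34 0.303 0.159
v -1.382 0.356 -1.012
v -1.265 0.601 0.085
v -1.469 0.654 -1.07
v -1.352 0.899 0.027
v -1.695 0.872 -1.095
v -1.579 1.117 0.002
v -2 0.953 -1.08
v -1.884 1.198 0.017
v -2.302 0.874 -1.031
v -2.186 1.119 0.066
v -2.52 0.657 -0.959
v -2.403 0.902 0.138
v -2.595 0.359 -0.885
v -2.478 0.604 0.212
v -2.508 0.061 -0.827
v -2.391 0.306 0.27
v -2.281 -0.157 -0.802
v -2.165 0.088 0.295
v -1.976 -0.238 -0.817
v -1.86 0.007 0.28
v -3.817 0.793 3.543
v -3.767 -0.919 4.723
v -2.895 1.141 4.009
v -2.845 -0.571 5.189
v -2.975 0.051 2.431
v -2.925 -1.661 3.611
v -2.053 0.399 2.897
v -2.003 -1.313 4.077
v -0.974 -2.913 -2.382
v -0.365 -2.5 -3.074
v -0.846 -1.587 -1.478
v -0.718 -2.38 -3.201
v -1.11 -2.341 -3.203
v -1.482 -2.389 -3.08
v -1.776 -2.517 -2.851
v -1.948 -2.705 -2.55
v -1.971 -2.925 -2.224
v -1.843 -3.143 -1.922
v -1.583 -3.326 -1.69
v -1.229 -3.446 -1.563
v -0.837 -3.486 -1.561
v -0.466 -3.438 -1.684
v -0.172 -3.31 -1.913
v 0 -3.122 -2.214
v 0.024 -2.902 -2.54
v -0.105 -2.683 -2.842
v 1.525 4.141 -0.765
v 2.225 3.85 -0.037
v 1.115 2.51 -1.023
v 1.815 2.219 -0.295
v 0.942 2.732 -0.01
v 1.195 3.74 0.149
v 2.145 2.62 -1.209
v 2.398 3.628 -1.05
v 2.608 2.91 -0.311
v 1.865 2.979 0.43
v 1.475 3.381 -1.49
v 0.732 3.45 -0.749
v 1.911 4.139 -0.378
v 1.429 2.221 -0.682
v 0.916 2.523 -0.515
v 1.328 2.352 -0.086
v 1.306 4.074 -0.269
v 1.717 3.903 0.159
v 0.963 3.246 0.175
v 1.623 2.457 -1.219
v 2.034 2.286 -0.791
v 2.012 4.008 -0.974
v 2.424 3.837 -0.545
v 2.377 3.114 -1.235
v 2.547 3.415 -0.111
v 2.306 2.456 -0.263
v 2.5 2.692 -0.8
v 2.649 3.285 -0.707
v 2.11 3.456 0.324
v 1.87 2.497 0.173
v 1.357 2.799 0.34
v 1.505 3.391 0.433
v 2.335 2.903 0.163
v 1.47 3.863 -1.233
v 1.23 2.904 -1.384
v 1.835 2.969 -1.493
v 1.983 3.561 -1.4
v 1.034 3.904 -0.797
v 0.793 2.945 -0.949
v 0.691 3.075 -0.353
v 0.84 3.668 -0.26
v 1.005 3.457 -1.223
f 2 1 5
f 2 5 3
f 3 5 6
f 3 6 4
f 5 1 7
f 5 7 6
f 6 7 8
f 6 8 4
f 7 1 9
f 7 9 8
f 8 9 10
f 8 10 4
f 9 1 11
f 9 11 10
f 10 11 12
f 10 12 4
f 11 1 13
f 11 13 12
f 12 13 14
f 12 14 4
f 13 1 15
f 13 15 14
f 14 15 16
f 14 16 4
f 15 1 17
f 15 17 16
f 16 17 18
f 16 18 4
f 17 1 19
f 17 19 18
f 18 19 20
f 18 20 4
f 19 1 21
f 19 21 20
f 20 21 22
f 20 22 4
f 21 1 23
f 21 23 22
f 22 23 24
f 22 24 4
f 23 1 25
f 23 25 24
f 24 25 26
f 24 26 4
f 25 1 2
f 25 2 26
f 26 2 3
f 26 3 4
f 28 27 31
f 28 31 29
f 29 31 32
f 29 32 30
f 31 27 33
f 31 33 32
f 32 33 34
f 32 34 30
f 33 27 35
f 33 35 34
f 34 35 36
f 34 36 30
f 35 27 37
f 35 37 36
f 36 37 38
f 36 38 30
f 37 27 39
f 37 39 38
f 38 39 40
f 38 40 30
f 39 27 41
f 39 41 40
f 40 41 42
f 40 42 30
f 41 27 43
f 41 43 42
f 42 43 44
f 42 44 30
f 43 27 45
f 43 45 44
f 44 45 46
f 44 46 30
f 45 27 47
f 45 47 46
f 46 47 48
f 46 48 30
f 47 27 49
f 47 49 48
f 48 49 50
f 48 50 30
f 49 27 51
f 49 51 50
f 50 51 52
f 50 52 30
f 51 27 28
f 51 28 52
f 52 28 29
f 52 29 30
f 54 56 53
f 57 54 53
f 53 56 55
f 55 57 53
f 54 60 56
f 58 54 57
f 58 60 54
f 56 60 55
f 59 57 55
f 55 60 59
f 59 58 57
f 60 58 59
f 62 61 64
f 62 64 63
f 64 61 65
f 64 65 63
f 65 61 66
f 65 66 63
f 66 61 67
f 66 67 63
f 67 61 68
f 67 68 63
f 68 61 69
f 68 69 63
f 69 61 70
f 69 70 63
f 70 61 71
f 70 71 63
f 71 61 72
f 71 72 63
f 72 61 73
f 72 73 63
f 73 61 74
f 73 74 63
f 74 61 75
f 74 75 63
f 75 61 76
f 75 76 63
f 76 61 77
f 76 77 63
f 77 61 78
f 77 78 63
f 78 61 62
f 78 62 63
f 79 116 95
f 116 90 119
f 95 119 84
f 116 119 95
f 79 95 91
f 95 84 96
f 91 96 80
f 95 96 91
f 79 91 100
f 91 80 101
f 100 101 86
f 91 101 100
f 79 100 112
f 100 86 115
f 112 115 89
f 100 115 112
f 79 112 116
f 112 89 120
f 116 120 90
f 112 120 116
f 80 96 107
f 96 84 110
f 107 110 88
f 96 110 107
f 84 119 97
f 119 90 118
f 97 118 83
f 119 118 97
f 90 120 117
f 120 89 113
f 117 113 81
f 120 113 117
f 89 115 114
f 115 86 102
f 114 102 85
f 115 102 114
f 86 101 106
f 101 80 103
f 106 103 87
f 101 103 106
f 82 108 94
f 108 88 109
f 94 109 83
f 108 109 94
f 82 94 92
f 94 83 93
f 92 93 81
f 94 93 92
f 82 92 99
f 92 81 98
f 99 98 85
f 92 98 99
f 82 99 104
f 99 85 105
f 104 105 87
f 99 105 104
f 82 104 108
f 104 87 111
f 108 111 88
f 104 111 108
f 83 109 97
f 109 88 110
f 97 110 84
f 109 110 97
f 81 93 117
f 93 83 118
f 117 118 90
f 93 118 117
f 85 98 114
f 98 81 113
f 114 113 89
f 98 113 114
f 87 105 106
f 105 85 102
f 106 102 86
f 105 102 106
f 88 111 107
f 111 87 103
f 107 103 80
f 111 103 107

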